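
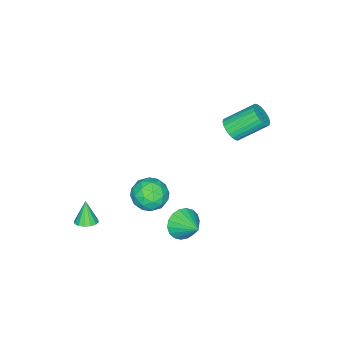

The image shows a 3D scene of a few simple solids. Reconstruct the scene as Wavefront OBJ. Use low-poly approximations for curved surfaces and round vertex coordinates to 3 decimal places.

v 3.485 -3.235 -2.936
v 3.814 -2.71 -2.709
v 3.075 -3.545 -1.624
v 3.501 -2.594 -2.78
v 3.183 -2.65 -2.893
v 2.946 -2.863 -3.017
v 2.854 -3.176 -3.12
v 2.931 -3.504 -3.173
v 3.157 -3.761 -3.163
v 3.47 -3.876 -3.092
v 3.788 -3.82 -2.98
v 4.025 -3.607 -2.855
v 4.117 -3.295 -2.753
v 4.04 -2.966 -2.699
v 2.118 0.614 1.221
v 2.649 0.995 0.357
v 1.931 -0.935 0.423
v 2.462 -0.554 -0.441
v 2.99 -0.719 0.49
v 3.106 0.238 0.983
v 1.474 -0.178 -0.203
v 1.59 0.779 0.29
v 2.251 0.505 -0.523
v 3.188 0.172 -0.094
v 1.392 -0.112 0.874
v 2.329 -0.445 1.303
v 2.4 0.94 0.859
v 2.18 -0.88 -0.079
v 2.491 -0.977 0.468
v 2.803 -0.753 -0.04
v 2.668 0.496 1.227
v 2.98 0.72 0.72
v 3.181 -0.288 0.797
v 1.6 -0.66 0.06
v 1.912 -0.436 -0.447
v 1.777 0.813 0.82
v 2.089 1.037 0.312
v 1.399 0.348 -0.017
v 2.478 0.877 -0.166
v 2.368 -0.034 -0.635
v 1.788 0.187 -0.495
v 1.855 0.75 -0.205
v 3.029 0.68 0.086
v 2.919 -0.23 -0.383
v 3.229 -0.327 0.164
v 3.297 0.236 0.454
v 2.795 0.393 -0.431
v 1.661 0.29 1.163
v 1.551 -0.62 0.694
v 1.283 -0.176 0.326
v 1.351 0.387 0.616
v 2.212 0.094 1.415
v 2.102 -0.817 0.946
v 2.725 -0.69 0.985
v 2.792 -0.127 1.275
v 1.785 -0.333 1.211
v -3.082 1.637 2.346
v -2.475 1.669 2.818
v -3.45 2.935 3.986
v -4.058 2.903 3.514
v -2.413 1.893 2.627
v -3.388 3.159 3.796
v -2.453 2.078 2.394
v -3.428 3.344 3.562
v -2.588 2.195 2.153
v -3.564 3.462 3.322
v -2.799 2.228 1.941
v -3.775 3.494 3.11
v -3.053 2.171 1.791
v -4.029 3.437 2.96
v -3.312 2.032 1.726
v -4.287 3.298 2.895
v -3.535 1.833 1.755
v -4.511 3.099 2.923
v -3.69 1.605 1.874
v -4.665 2.871 3.042
v -3.752 1.381 2.064
v -4.727 2.647 3.233
v -3.712 1.196 2.298
v -4.687 2.462 3.466
v -3.576 1.078 2.538
v -4.552 2.345 3.707
v -3.365 1.046 2.75
v -4.341 2.312 3.919
v -3.111 1.103 2.9
v -4.087 2.369 4.069
v -2.853 1.242 2.965
v -3.828 2.508 4.134
v -2.629 1.441 2.937
v -3.605 2.707 4.105
v 3.04 2.589 -0.014
v 3.621 2.053 0.532
v 3.54 3.811 0.654
v 3.864 2.14 0.192
v 3.944 2.316 -0.19
v 3.845 2.545 -0.536
v 3.586 2.784 -0.779
v 3.22 2.983 -0.871
v 2.818 3.105 -0.792
v 2.46 3.124 -0.56
v 2.217 3.037 -0.219
v 2.137 2.862 0.162
v 2.236 2.632 0.508
v 2.494 2.394 0.751
v 2.861 2.194 0.843
v 3.263 2.073 0.764
f 2 1 4
f 2 4 3
f 4 1 5
f 4 5 3
f 5 1 6
f 5 6 3
f 6 1 7
f 6 7 3
f 7 1 8
f 7 8 3
f 8 1 9
f 8 9 3
f 9 1 10
f 9 10 3
f 10 1 11
f 10 11 3
f 11 1 12
f 11 12 3
f 12 1 13
f 12 13 3
f 13 1 14
f 13 14 3
f 14 1 2
f 14 2 3
f 15 52 31
f 52 26 55
f 31 55 20
f 52 55 31
f 15 31 27
f 31 20 32
f 27 32 16
f 31 32 27
f 15 27 36
f 27 16 37
f 36 37 22
f 27 37 36
f 15 36 48
f 36 22 51
f 48 51 25
f 36 51 48
f 15 48 52
f 48 25 56
f 52 56 26
f 48 56 52
f 16 32 43
f 32 20 46
f 43 46 24
f 32 46 43
f 20 55 33
f 55 26 54
f 33 54 19
f 55 54 33
f 26 56 53
f 56 25 49
f 53 49 17
f 56 49 53
f 25 51 50
f 51 22 38
f 50 38 21
f 51 38 50
f 22 37 42
f 37 16 39
f 42 39 23
f 37 39 42
f 18 44 30
f 44 24 45
f 30 45 19
f 44 45 30
f 18 30 28
f 30 19 29
f 28 29 17
f 30 29 28
f 18 28 35
f 28 17 34
f 35 34 21
f 28 34 35
f 18 35 40
f 35 21 41
f 40 41 23
f 35 41 40
f 18 40 44
f 40 23 47
f 44 47 24
f 40 47 44
f 19 45 33
f 45 24 46
f 33 46 20
f 45 46 33
f 17 29 53
f 29 19 54
f 53 54 26
f 29 54 53
f 21 34 50
f 34 17 49
f 50 49 25
f 34 49 50
f 23 41 42
f 41 21 38
f 42 38 22
f 41 38 42
f 24 47 43
f 47 23 39
f 43 39 16
f 47 39 43
f 58 57 61
f 58 61 59
f 59 61 62
f 59 62 60
f 61 57 63
f 61 63 62
f 62 63 64
f 62 64 60
f 63 57 65
f 63 65 64
f 64 65 66
f 64 66 60
f 65 57 67
f 65 67 66
f 66 67 68
f 66 68 60
f 67 57 69
f 67 69 68
f 68 69 70
f 68 70 60
f 69 57 71
f 69 71 70
f 70 71 72
f 70 72 60
f 71 57 73
f 71 73 72
f 72 73 74
f 72 74 60
f 73 57 75
f 73 75 74
f 74 75 76
f 74 76 60
f 75 57 77
f 75 77 76
f 76 77 78
f 76 78 60
f 77 57 79
f 77 79 78
f 78 79 80
f 78 80 60
f 79 57 81
f 79 81 80
f 80 81 82
f 80 82 60
f 81 57 83
f 81 83 82
f 82 83 84
f 82 84 60
f 83 57 85
f 83 85 84
f 84 85 86
f 84 86 60
f 85 57 87
f 85 87 86
f 86 87 88
f 86 88 60
f 87 57 89
f 87 89 88
f 88 89 90
f 88 90 60
f 89 57 58
f 89 58 90
f 90 58 59
f 90 59 60
f 92 91 94
f 92 94 93
f 94 91 95
f 94 95 93
f 95 91 96
f 95 96 93
f 96 91 97
f 96 97 93
f 97 91 98
f 97 98 93
f 98 91 99
f 98 99 93
f 99 91 100
f 99 100 93
f 100 91 101
f 100 101 93
f 101 91 102
f 101 102 93
f 102 91 103
f 102 103 93
f 103 91 104
f 103 104 93
f 104 91 105
f 104 105 93
f 105 91 106
f 105 106 93
f 106 91 92
f 106 92 93



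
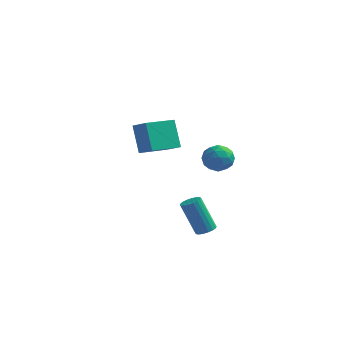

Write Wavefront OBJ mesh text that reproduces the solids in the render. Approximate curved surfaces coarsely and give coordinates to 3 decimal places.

v -3.291 1.94 -2.113
v -3.897 2.687 -0.603
v -4.156 2.36 -2.667
v -4.762 3.107 -1.158
v -2.298 3.493 -2.482
v -2.904 4.24 -0.973
v -3.163 3.913 -3.037
v -3.769 4.66 -1.527
v 1.214 -3.091 -4.109
v 1.538 -2.676 -3.988
v 0.711 -2.534 -2.251
v 0.386 -2.949 -2.371
v 1.348 -2.568 -4.088
v 0.52 -2.426 -2.35
v 1.131 -2.564 -4.191
v 0.304 -2.422 -2.454
v 0.93 -2.664 -4.279
v 0.103 -2.522 -2.541
v 0.786 -2.848 -4.332
v -0.041 -2.706 -2.594
v 0.726 -3.081 -4.342
v -0.101 -2.939 -2.604
v 0.763 -3.315 -4.305
v -0.064 -3.173 -2.567
v 0.889 -3.506 -4.229
v 0.062 -3.364 -2.492
v 1.08 -3.614 -4.13
v 0.252 -3.472 -2.392
v 1.296 -3.618 -4.026
v 0.469 -3.476 -2.289
v 1.497 -3.518 -3.939
v 0.67 -3.376 -2.201
v 1.641 -3.334 -3.886
v 0.814 -3.192 -2.148
v 1.701 -3.101 -3.876
v 0.874 -2.959 -2.138
v 1.664 -2.867 -3.913
v 0.837 -2.725 -2.175
v 0.164 0.39 -1.249
v 0.537 0.693 -0.545
v 1.063 -0.653 -1.275
v 1.436 -0.35 -0.571
v 0.651 -0.68 -0.53
v 0.096 -0.035 -0.514
v 1.504 0.075 -1.306
v 0.949 0.72 -1.29
v 1.365 0.498 -0.581
v 0.838 0.032 -0.101
v 0.762 0.008 -1.719
v 0.235 -0.458 -1.239
v 0.271 0.634 -0.894
v 1.329 -0.594 -0.926
v 0.868 -0.787 -0.901
v 1.086 -0.609 -0.488
v 0.012 0.206 -0.876
v 0.231 0.384 -0.463
v 0.299 -0.423 -0.454
v 1.369 -0.344 -1.357
v 1.588 -0.166 -0.944
v 0.514 0.649 -1.332
v 0.732 0.827 -0.919
v 1.301 0.463 -1.366
v 0.977 0.697 -0.502
v 1.506 0.083 -0.517
v 1.546 0.333 -0.949
v 1.219 0.712 -0.94
v 0.667 0.423 -0.22
v 1.196 -0.191 -0.235
v 0.735 -0.384 -0.211
v 0.408 -0.005 -0.202
v 1.154 0.308 -0.241
v 0.404 0.231 -1.585
v 0.933 -0.383 -1.6
v 1.192 0.045 -1.618
v 0.865 0.424 -1.609
v 0.094 -0.043 -1.303
v 0.623 -0.657 -1.318
v 0.381 -0.672 -0.88
v 0.054 -0.293 -0.871
v 0.446 -0.268 -1.579
f 2 4 1
f 5 2 1
f 1 4 3
f 3 5 1
f 2 8 4
f 6 2 5
f 6 8 2
f 4 8 3
f 7 5 3
f 3 8 7
f 7 6 5
f 8 6 7
f 10 9 13
f 10 13 11
f 11 13 14
f 11 14 12
f 13 9 15
f 13 15 14
f 14 15 16
f 14 16 12
f 15 9 17
f 15 17 16
f 16 17 18
f 16 18 12
f 17 9 19
f 17 19 18
f 18 19 20
f 18 20 12
f 19 9 21
f 19 21 20
f 20 21 22
f 20 22 12
f 21 9 23
f 21 23 22
f 22 23 24
f 22 24 12
f 23 9 25
f 23 25 24
f 24 25 26
f 24 26 12
f 25 9 27
f 25 27 26
f 26 27 28
f 26 28 12
f 27 9 29
f 27 29 28
f 28 29 30
f 28 30 12
f 29 9 31
f 29 31 30
f 30 31 32
f 30 32 12
f 31 9 33
f 31 33 32
f 32 33 34
f 32 34 12
f 33 9 35
f 33 35 34
f 34 35 36
f 34 36 12
f 35 9 37
f 35 37 36
f 36 37 38
f 36 38 12
f 37 9 10
f 37 10 38
f 38 10 11
f 38 11 12
f 39 76 55
f 76 50 79
f 55 79 44
f 76 79 55
f 39 55 51
f 55 44 56
f 51 56 40
f 55 56 51
f 39 51 60
f 51 40 61
f 60 61 46
f 51 61 60
f 39 60 72
f 60 46 75
f 72 75 49
f 60 75 72
f 39 72 76
f 72 49 80
f 76 80 50
f 72 80 76
f 40 56 67
f 56 44 70
f 67 70 48
f 56 70 67
f 44 79 57
f 79 50 78
f 57 78 43
f 79 78 57
f 50 80 77
f 80 49 73
f 77 73 41
f 80 73 77
f 49 75 74
f 75 46 62
f 74 62 45
f 75 62 74
f 46 61 66
f 61 40 63
f 66 63 47
f 61 63 66
f 42 68 54
f 68 48 69
f 54 69 43
f 68 69 54
f 42 54 52
f 54 43 53
f 52 53 41
f 54 53 52
f 42 52 59
f 52 41 58
f 59 58 45
f 52 58 59
f 42 59 64
f 59 45 65
f 64 65 47
f 59 65 64
f 42 64 68
f 64 47 71
f 68 71 48
f 64 71 68
f 43 69 57
f 69 48 70
f 57 70 44
f 69 70 57
f 41 53 77
f 53 43 78
f 77 78 50
f 53 78 77
f 45 58 74
f 58 41 73
f 74 73 49
f 58 73 74
f 47 65 66
f 65 45 62
f 66 62 46
f 65 62 66
f 48 71 67
f 71 47 63
f 67 63 40
f 71 63 67



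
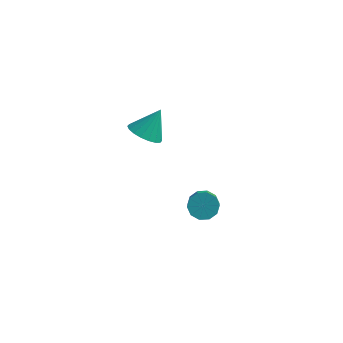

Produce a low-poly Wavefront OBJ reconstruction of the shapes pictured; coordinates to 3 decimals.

v -1.36 0.039 3.14
v -0.611 -0.527 3.187
v -0.82 0.861 4.44
v -0.479 -0.218 2.936
v -0.523 0.141 2.727
v -0.732 0.48 2.599
v -1.065 0.732 2.578
v -1.457 0.846 2.669
v -1.83 0.8 2.853
v -2.11 0.604 3.094
v -2.241 0.295 3.345
v -2.198 -0.064 3.554
v -1.989 -0.403 3.682
v -1.655 -0.655 3.702
v -1.263 -0.769 3.612
v -0.89 -0.723 3.428
v 1.203 1.4 -3.171
v 1.949 1.684 -3.127
v 2.324 0.525 -1.985
v 1.577 0.24 -2.029
v 1.674 1.924 -2.794
v 2.049 0.765 -1.651
v 1.219 1.964 -2.604
v 1.594 0.805 -1.462
v 0.758 1.788 -2.631
v 1.132 0.629 -1.489
v 0.467 1.464 -2.865
v 0.841 0.305 -1.722
v 0.456 1.115 -3.215
v 0.831 -0.044 -2.073
v 0.731 0.875 -3.549
v 1.106 -0.284 -2.406
v 1.186 0.835 -3.738
v 1.561 -0.324 -2.596
v 1.648 1.011 -3.711
v 2.022 -0.148 -2.569
v 1.939 1.335 -3.478
v 2.313 0.176 -2.335
f 2 1 4
f 2 4 3
f 4 1 5
f 4 5 3
f 5 1 6
f 5 6 3
f 6 1 7
f 6 7 3
f 7 1 8
f 7 8 3
f 8 1 9
f 8 9 3
f 9 1 10
f 9 10 3
f 10 1 11
f 10 11 3
f 11 1 12
f 11 12 3
f 12 1 13
f 12 13 3
f 13 1 14
f 13 14 3
f 14 1 15
f 14 15 3
f 15 1 16
f 15 16 3
f 16 1 2
f 16 2 3
f 18 17 21
f 18 21 19
f 19 21 22
f 19 22 20
f 21 17 23
f 21 23 22
f 22 23 24
f 22 24 20
f 23 17 25
f 23 25 24
f 24 25 26
f 24 26 20
f 25 17 27
f 25 27 26
f 26 27 28
f 26 28 20
f 27 17 29
f 27 29 28
f 28 29 30
f 28 30 20
f 29 17 31
f 29 31 30
f 30 31 32
f 30 32 20
f 31 17 33
f 31 33 32
f 32 33 34
f 32 34 20
f 33 17 35
f 33 35 34
f 34 35 36
f 34 36 20
f 35 17 37
f 35 37 36
f 36 37 38
f 36 38 20
f 37 17 18
f 37 18 38
f 38 18 19
f 38 19 20



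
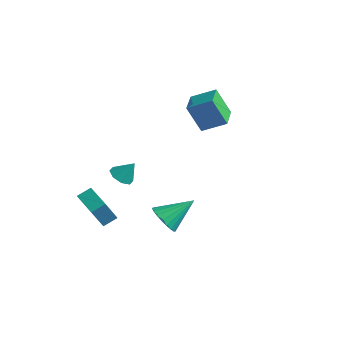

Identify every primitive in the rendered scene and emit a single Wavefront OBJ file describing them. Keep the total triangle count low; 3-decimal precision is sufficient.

v 2.979 -3.497 0.063
v 3.854 -3.823 -0.042
v 3.661 -2.023 1.177
v 3.822 -3.579 -0.345
v 3.644 -3.32 -0.578
v 3.351 -3.092 -0.7
v 2.994 -2.934 -0.69
v 2.634 -2.873 -0.55
v 2.333 -2.92 -0.305
v 2.145 -3.067 0.005
v 2.1 -3.288 0.324
v 2.208 -3.545 0.598
v 2.449 -3.794 0.78
v 2.781 -3.991 0.837
v 3.148 -4.103 0.761
v 3.485 -4.11 0.564
v 3.735 -4.011 0.28
v -2.935 -3.462 -2.307
v -2.897 -4.288 -0.787
v -2.687 -2.699 -1.898
v -2.649 -3.526 -0.379
v -1.311 -3.854 -2.561
v -1.273 -4.681 -1.042
v -1.063 -3.092 -2.153
v -1.025 -3.918 -0.633
v 0.305 -3.958 2.269
v 0.853 -4.438 2.227
v 0.795 -3.482 3.231
v 0.957 -3.969 1.942
v 0.679 -3.493 1.848
v 0.182 -3.29 2.002
v -0.244 -3.478 2.311
v -0.348 -3.947 2.596
v -0.07 -4.422 2.689
v 0.428 -4.626 2.536
v -0.03 2.001 2.873
v -0.719 1.555 4.52
v -0.999 3.234 2.801
v -1.688 2.788 4.448
v 1.028 2.872 3.552
v 0.339 2.426 5.199
v 0.059 4.105 3.48
v -0.63 3.659 5.127
f 2 1 4
f 2 4 3
f 4 1 5
f 4 5 3
f 5 1 6
f 5 6 3
f 6 1 7
f 6 7 3
f 7 1 8
f 7 8 3
f 8 1 9
f 8 9 3
f 9 1 10
f 9 10 3
f 10 1 11
f 10 11 3
f 11 1 12
f 11 12 3
f 12 1 13
f 12 13 3
f 13 1 14
f 13 14 3
f 14 1 15
f 14 15 3
f 15 1 16
f 15 16 3
f 16 1 17
f 16 17 3
f 17 1 2
f 17 2 3
f 19 21 18
f 22 19 18
f 18 21 20
f 20 22 18
f 19 25 21
f 23 19 22
f 23 25 19
f 21 25 20
f 24 22 20
f 20 25 24
f 24 23 22
f 25 23 24
f 27 26 29
f 27 29 28
f 29 26 30
f 29 30 28
f 30 26 31
f 30 31 28
f 31 26 32
f 31 32 28
f 32 26 33
f 32 33 28
f 33 26 34
f 33 34 28
f 34 26 35
f 34 35 28
f 35 26 27
f 35 27 28
f 37 39 36
f 40 37 36
f 36 39 38
f 38 40 36
f 37 43 39
f 41 37 40
f 41 43 37
f 39 43 38
f 42 40 38
f 38 43 42
f 42 41 40
f 43 41 42



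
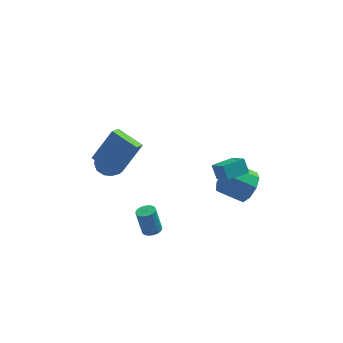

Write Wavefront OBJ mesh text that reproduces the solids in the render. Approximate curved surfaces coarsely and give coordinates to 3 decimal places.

v -3.846 -2.099 0.453
v -2.615 -1.514 2.167
v -5.054 -0.939 0.924
v -3.823 -0.353 2.638
v -3.437 -1.467 -0.058
v -2.206 -0.881 1.656
v -4.645 -0.306 0.413
v -3.414 0.279 2.127
v -2.081 -3.677 -3.424
v -1.517 -3.722 -3.296
v -1.815 -3.327 -1.848
v -2.379 -3.283 -1.976
v -1.54 -3.475 -3.368
v -1.838 -3.081 -1.92
v -1.67 -3.268 -3.451
v -1.969 -2.874 -2.003
v -1.882 -3.143 -3.529
v -2.18 -2.748 -2.081
v -2.133 -3.123 -3.586
v -2.431 -2.728 -2.138
v -2.374 -3.213 -3.611
v -2.672 -2.818 -2.163
v -2.556 -3.395 -3.599
v -2.854 -3 -2.151
v -2.645 -3.633 -3.552
v -2.943 -3.238 -2.104
v -2.622 -3.879 -3.48
v -2.92 -3.485 -2.032
v -2.491 -4.086 -3.397
v -2.79 -3.692 -1.949
v -2.28 -4.212 -3.319
v -2.578 -3.817 -1.871
v -2.029 -4.232 -3.262
v -2.327 -3.837 -1.814
v -1.788 -4.142 -3.237
v -2.086 -3.747 -1.789
v -1.606 -3.96 -3.249
v -1.904 -3.565 -1.801
v 1.605 -3.039 0.212
v 2.081 -3.986 1.112
v 1.405 -2.475 0.911
v 1.881 -3.422 1.811
v 2.839 -2.498 0.129
v 3.315 -3.445 1.029
v 2.639 -1.934 0.828
v 3.115 -2.881 1.728
v 3.734 -1.395 -2.808
v 4.306 -0.765 -2.159
v 3.037 -0.455 -1.343
v 2.466 -1.085 -1.992
v 4.041 -0.374 -2.718
v 2.773 -0.064 -1.902
v 3.633 -0.461 -3.32
v 2.365 -0.151 -2.503
v 3.273 -0.984 -3.682
v 2.004 -0.675 -2.866
v 3.128 -1.7 -3.635
v 1.859 -1.391 -2.819
v 3.267 -2.273 -3.201
v 1.998 -1.964 -2.385
v 3.625 -2.435 -2.584
v 2.356 -2.126 -1.768
v 4.034 -2.111 -2.071
v 2.765 -1.801 -1.255
v 4.303 -1.451 -1.903
v 3.034 -1.141 -1.087
v -3.669 2.102 -2.063
v -3.171 1.443 -2.605
v -4.509 0.917 -1.395
v -4.011 0.258 -1.937
v -3.552 0.751 -1.215
v -3.032 1.484 -1.627
v -4.648 0.876 -2.373
v -4.128 1.609 -2.785
v -3.775 0.685 -2.797
v -3.098 0.609 -2.081
v -4.582 1.751 -1.919
v -3.905 1.675 -1.203
v -3.346 1.877 -2.392
v -4.334 0.483 -1.608
v -4.064 0.773 -1.183
v -3.771 0.386 -1.502
v -3.265 1.901 -1.818
v -2.972 1.514 -2.137
v -3.196 1.107 -1.319
v -4.708 0.846 -1.863
v -4.415 0.459 -2.182
v -3.909 1.974 -2.498
v -3.616 1.587 -2.817
v -4.484 1.253 -2.681
v -3.409 1.044 -2.824
v -3.902 0.347 -2.432
v -4.277 0.71 -2.687
v -3.971 1.141 -2.93
v -3.01 0.999 -2.403
v -3.504 0.302 -2.011
v -3.234 0.592 -1.586
v -2.929 1.023 -1.829
v -3.366 0.553 -2.516
v -4.176 2.058 -1.989
v -4.67 1.361 -1.597
v -4.751 1.337 -2.171
v -4.446 1.768 -2.414
v -3.778 2.013 -1.568
v -4.271 1.316 -1.176
v -3.709 1.219 -1.07
v -3.403 1.65 -1.313
v -4.314 1.807 -1.484
f 2 4 1
f 5 2 1
f 1 4 3
f 3 5 1
f 2 8 4
f 6 2 5
f 6 8 2
f 4 8 3
f 7 5 3
f 3 8 7
f 7 6 5
f 8 6 7
f 10 9 13
f 10 13 11
f 11 13 14
f 11 14 12
f 13 9 15
f 13 15 14
f 14 15 16
f 14 16 12
f 15 9 17
f 15 17 16
f 16 17 18
f 16 18 12
f 17 9 19
f 17 19 18
f 18 19 20
f 18 20 12
f 19 9 21
f 19 21 20
f 20 21 22
f 20 22 12
f 21 9 23
f 21 23 22
f 22 23 24
f 22 24 12
f 23 9 25
f 23 25 24
f 24 25 26
f 24 26 12
f 25 9 27
f 25 27 26
f 26 27 28
f 26 28 12
f 27 9 29
f 27 29 28
f 28 29 30
f 28 30 12
f 29 9 31
f 29 31 30
f 30 31 32
f 30 32 12
f 31 9 33
f 31 33 32
f 32 33 34
f 32 34 12
f 33 9 35
f 33 35 34
f 34 35 36
f 34 36 12
f 35 9 37
f 35 37 36
f 36 37 38
f 36 38 12
f 37 9 10
f 37 10 38
f 38 10 11
f 38 11 12
f 40 42 39
f 43 40 39
f 39 42 41
f 41 43 39
f 40 46 42
f 44 40 43
f 44 46 40
f 42 46 41
f 45 43 41
f 41 46 45
f 45 44 43
f 46 44 45
f 48 47 51
f 48 51 49
f 49 51 52
f 49 52 50
f 51 47 53
f 51 53 52
f 52 53 54
f 52 54 50
f 53 47 55
f 53 55 54
f 54 55 56
f 54 56 50
f 55 47 57
f 55 57 56
f 56 57 58
f 56 58 50
f 57 47 59
f 57 59 58
f 58 59 60
f 58 60 50
f 59 47 61
f 59 61 60
f 60 61 62
f 60 62 50
f 61 47 63
f 61 63 62
f 62 63 64
f 62 64 50
f 63 47 65
f 63 65 64
f 64 65 66
f 64 66 50
f 65 47 48
f 65 48 66
f 66 48 49
f 66 49 50
f 67 104 83
f 104 78 107
f 83 107 72
f 104 107 83
f 67 83 79
f 83 72 84
f 79 84 68
f 83 84 79
f 67 79 88
f 79 68 89
f 88 89 74
f 79 89 88
f 67 88 100
f 88 74 103
f 100 103 77
f 88 103 100
f 67 100 104
f 100 77 108
f 104 108 78
f 100 108 104
f 68 84 95
f 84 72 98
f 95 98 76
f 84 98 95
f 72 107 85
f 107 78 106
f 85 106 71
f 107 106 85
f 78 108 105
f 108 77 101
f 105 101 69
f 108 101 105
f 77 103 102
f 103 74 90
f 102 90 73
f 103 90 102
f 74 89 94
f 89 68 91
f 94 91 75
f 89 91 94
f 70 96 82
f 96 76 97
f 82 97 71
f 96 97 82
f 70 82 80
f 82 71 81
f 80 81 69
f 82 81 80
f 70 80 87
f 80 69 86
f 87 86 73
f 80 86 87
f 70 87 92
f 87 73 93
f 92 93 75
f 87 93 92
f 70 92 96
f 92 75 99
f 96 99 76
f 92 99 96
f 71 97 85
f 97 76 98
f 85 98 72
f 97 98 85
f 69 81 105
f 81 71 106
f 105 106 78
f 81 106 105
f 73 86 102
f 86 69 101
f 102 101 77
f 86 101 102
f 75 93 94
f 93 73 90
f 94 90 74
f 93 90 94
f 76 99 95
f 99 75 91
f 95 91 68
f 99 91 95



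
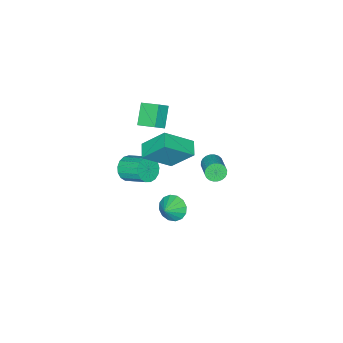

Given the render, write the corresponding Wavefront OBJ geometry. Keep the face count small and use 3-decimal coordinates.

v 0.695 0.228 -2.472
v 1.014 0.736 -3.116
v 1.585 0.412 -1.888
v 0.779 1.02 -2.848
v 0.522 1.091 -2.479
v 0.311 0.931 -2.108
v 0.203 0.583 -1.835
v 0.227 0.14 -1.732
v 0.377 -0.28 -1.828
v 0.612 -0.563 -2.097
v 0.869 -0.634 -2.466
v 1.08 -0.474 -2.837
v 1.188 -0.126 -3.11
v 1.163 0.317 -3.212
v 0.535 -2.3 1.753
v -0.014 -1.058 3.302
v -0.881 -1.374 0.509
v -1.43 -0.132 2.059
v 1.23 -1.628 1.461
v 0.681 -0.386 3.011
v -0.186 -0.702 0.218
v -0.735 0.54 1.767
v -0.739 -4.683 -3.486
v -0.45 -4.245 -4.179
v -0.612 -2.759 -3.308
v -0.901 -3.197 -2.614
v -0.863 -4.257 -4.234
v -1.024 -2.771 -3.363
v -1.247 -4.367 -4.118
v -1.409 -2.882 -3.246
v -1.515 -4.55 -3.856
v -1.677 -3.064 -2.985
v -1.605 -4.763 -3.51
v -1.767 -3.277 -2.638
v -1.497 -4.957 -3.158
v -1.658 -3.472 -2.287
v -1.215 -5.089 -2.881
v -1.377 -3.603 -2.01
v -0.824 -5.128 -2.743
v -0.986 -3.642 -1.871
v -0.414 -5.065 -2.775
v -0.575 -3.579 -1.903
v -0.078 -4.914 -2.969
v -0.24 -3.428 -2.098
v 0.106 -4.71 -3.282
v -0.055 -3.225 -2.411
v 0.097 -4.5 -3.642
v -0.065 -3.015 -2.77
v -0.104 -4.332 -3.966
v -0.265 -2.847 -3.094
v 0.383 2.842 3.637
v 0.648 2.418 3.986
v 1.482 3.454 4.612
v 1.217 3.878 4.263
v 0.791 2.417 3.796
v 1.625 3.454 4.422
v 0.872 2.482 3.581
v 1.706 3.518 4.207
v 0.879 2.601 3.376
v 1.713 3.637 4.001
v 0.81 2.757 3.209
v 1.644 3.793 3.835
v 0.676 2.926 3.108
v 1.51 3.962 3.734
v 0.497 3.082 3.088
v 1.331 4.118 3.714
v 0.301 3.201 3.151
v 1.135 4.238 3.777
v 0.118 3.266 3.288
v 0.952 4.302 3.914
v -0.025 3.266 3.478
v 0.809 4.303 4.104
v -0.106 3.202 3.693
v 0.728 4.238 4.319
v -0.113 3.083 3.899
v 0.721 4.119 4.524
v -0.044 2.927 4.065
v 0.79 3.963 4.691
v 0.09 2.758 4.166
v 0.924 3.794 4.792
v 0.269 2.602 4.186
v 1.103 3.638 4.812
v 0.465 2.482 4.123
v 1.299 3.519 4.749
v -1.083 -3.433 1.355
v -2.021 -4.024 2.365
v -1.304 -2.248 1.842
v -2.243 -2.839 2.852
v -0.397 -3.541 1.928
v -1.336 -4.132 2.938
v -0.619 -2.356 2.415
v -1.557 -2.947 3.425
f 2 1 4
f 2 4 3
f 4 1 5
f 4 5 3
f 5 1 6
f 5 6 3
f 6 1 7
f 6 7 3
f 7 1 8
f 7 8 3
f 8 1 9
f 8 9 3
f 9 1 10
f 9 10 3
f 10 1 11
f 10 11 3
f 11 1 12
f 11 12 3
f 12 1 13
f 12 13 3
f 13 1 14
f 13 14 3
f 14 1 2
f 14 2 3
f 16 18 15
f 19 16 15
f 15 18 17
f 17 19 15
f 16 22 18
f 20 16 19
f 20 22 16
f 18 22 17
f 21 19 17
f 17 22 21
f 21 20 19
f 22 20 21
f 24 23 27
f 24 27 25
f 25 27 28
f 25 28 26
f 27 23 29
f 27 29 28
f 28 29 30
f 28 30 26
f 29 23 31
f 29 31 30
f 30 31 32
f 30 32 26
f 31 23 33
f 31 33 32
f 32 33 34
f 32 34 26
f 33 23 35
f 33 35 34
f 34 35 36
f 34 36 26
f 35 23 37
f 35 37 36
f 36 37 38
f 36 38 26
f 37 23 39
f 37 39 38
f 38 39 40
f 38 40 26
f 39 23 41
f 39 41 40
f 40 41 42
f 40 42 26
f 41 23 43
f 41 43 42
f 42 43 44
f 42 44 26
f 43 23 45
f 43 45 44
f 44 45 46
f 44 46 26
f 45 23 47
f 45 47 46
f 46 47 48
f 46 48 26
f 47 23 49
f 47 49 48
f 48 49 50
f 48 50 26
f 49 23 24
f 49 24 50
f 50 24 25
f 50 25 26
f 52 51 55
f 52 55 53
f 53 55 56
f 53 56 54
f 55 51 57
f 55 57 56
f 56 57 58
f 56 58 54
f 57 51 59
f 57 59 58
f 58 59 60
f 58 60 54
f 59 51 61
f 59 61 60
f 60 61 62
f 60 62 54
f 61 51 63
f 61 63 62
f 62 63 64
f 62 64 54
f 63 51 65
f 63 65 64
f 64 65 66
f 64 66 54
f 65 51 67
f 65 67 66
f 66 67 68
f 66 68 54
f 67 51 69
f 67 69 68
f 68 69 70
f 68 70 54
f 69 51 71
f 69 71 70
f 70 71 72
f 70 72 54
f 71 51 73
f 71 73 72
f 72 73 74
f 72 74 54
f 73 51 75
f 73 75 74
f 74 75 76
f 74 76 54
f 75 51 77
f 75 77 76
f 76 77 78
f 76 78 54
f 77 51 79
f 77 79 78
f 78 79 80
f 78 80 54
f 79 51 81
f 79 81 80
f 80 81 82
f 80 82 54
f 81 51 83
f 81 83 82
f 82 83 84
f 82 84 54
f 83 51 52
f 83 52 84
f 84 52 53
f 84 53 54
f 86 88 85
f 89 86 85
f 85 88 87
f 87 89 85
f 86 92 88
f 90 86 89
f 90 92 86
f 88 92 87
f 91 89 87
f 87 92 91
f 91 90 89
f 92 90 91



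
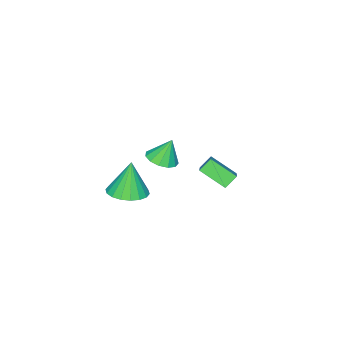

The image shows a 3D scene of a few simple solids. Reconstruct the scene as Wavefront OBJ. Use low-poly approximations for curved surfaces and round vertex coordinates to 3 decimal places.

v 1.682 2.544 1.132
v 2.423 2.921 1.246
v 1.318 2.876 2.388
v 2.131 3.251 1.074
v 1.696 3.357 0.92
v 1.256 3.204 0.834
v 0.952 2.841 0.841
v 0.879 2.385 0.941
v 1.062 1.978 1.102
v 1.441 1.751 1.272
v 1.896 1.776 1.397
v 2.284 2.044 1.438
v 2.481 2.471 1.382
v -3.896 1.381 -2.631
v -2.644 2.267 -1.67
v -4.198 2.751 -3.5
v -2.946 3.637 -2.538
v -3.274 1.143 -3.222
v -2.022 2.029 -2.26
v -3.576 2.513 -4.09
v -2.324 3.399 -3.129
v 2.878 1.411 -1.061
v 3.434 0.525 -0.97
v 2.502 1.369 0.821
v 3.755 0.857 -0.899
v 3.902 1.299 -0.86
v 3.846 1.763 -0.86
v 3.599 2.157 -0.901
v 3.208 2.404 -0.973
v 2.752 2.453 -1.063
v 2.321 2.297 -1.152
v 2 1.965 -1.224
v 1.853 1.523 -1.263
v 1.909 1.059 -1.262
v 2.157 0.665 -1.222
v 2.547 0.418 -1.149
v 3.003 0.368 -1.059
f 2 1 4
f 2 4 3
f 4 1 5
f 4 5 3
f 5 1 6
f 5 6 3
f 6 1 7
f 6 7 3
f 7 1 8
f 7 8 3
f 8 1 9
f 8 9 3
f 9 1 10
f 9 10 3
f 10 1 11
f 10 11 3
f 11 1 12
f 11 12 3
f 12 1 13
f 12 13 3
f 13 1 2
f 13 2 3
f 15 17 14
f 18 15 14
f 14 17 16
f 16 18 14
f 15 21 17
f 19 15 18
f 19 21 15
f 17 21 16
f 20 18 16
f 16 21 20
f 20 19 18
f 21 19 20
f 23 22 25
f 23 25 24
f 25 22 26
f 25 26 24
f 26 22 27
f 26 27 24
f 27 22 28
f 27 28 24
f 28 22 29
f 28 29 24
f 29 22 30
f 29 30 24
f 30 22 31
f 30 31 24
f 31 22 32
f 31 32 24
f 32 22 33
f 32 33 24
f 33 22 34
f 33 34 24
f 34 22 35
f 34 35 24
f 35 22 36
f 35 36 24
f 36 22 37
f 36 37 24
f 37 22 23
f 37 23 24



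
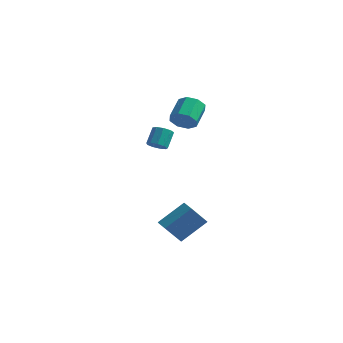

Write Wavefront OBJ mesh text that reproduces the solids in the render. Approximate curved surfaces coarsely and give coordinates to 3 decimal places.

v 0.749 -3.494 -5.002
v 0.289 -4.497 -3.657
v 1.679 -2.124 -3.662
v 1.22 -3.127 -2.317
v 1.6 -3.993 -5.083
v 1.141 -4.996 -3.738
v 2.531 -2.623 -3.743
v 2.071 -3.626 -2.398
v -2.07 -1.147 0.963
v -1.426 -1.285 1.134
v -1.527 -0.472 2.169
v -2.17 -0.333 1.997
v -1.439 -0.921 0.846
v -1.54 -0.107 1.88
v -1.747 -0.662 0.612
v -1.848 0.152 1.647
v -2.206 -0.63 0.543
v -2.306 0.184 1.577
v -2.601 -0.84 0.67
v -2.702 -0.026 1.704
v -2.747 -1.194 0.934
v -2.848 -0.38 1.968
v -2.577 -1.526 1.211
v -2.678 -0.712 2.246
v -2.169 -1.68 1.373
v -2.27 -0.866 2.407
v -1.715 -1.585 1.342
v -1.815 -0.772 2.377
v -0.444 -0.739 3.242
v 0.217 -0.308 2.789
v -0.095 1.091 3.666
v -0.756 0.659 4.118
v -0.403 -0.25 2.476
v -0.714 1.149 3.352
v -1.046 -0.478 2.611
v -1.358 0.92 3.488
v -1.337 -0.86 3.116
v -1.649 0.539 3.993
v -1.105 -1.171 3.694
v -1.417 0.228 4.571
v -0.486 -1.229 4.008
v -0.797 0.17 4.884
v 0.158 -1 3.872
v -0.154 0.398 4.749
v 0.449 -0.619 3.367
v 0.137 0.78 4.244
f 2 4 1
f 5 2 1
f 1 4 3
f 3 5 1
f 2 8 4
f 6 2 5
f 6 8 2
f 4 8 3
f 7 5 3
f 3 8 7
f 7 6 5
f 8 6 7
f 10 9 13
f 10 13 11
f 11 13 14
f 11 14 12
f 13 9 15
f 13 15 14
f 14 15 16
f 14 16 12
f 15 9 17
f 15 17 16
f 16 17 18
f 16 18 12
f 17 9 19
f 17 19 18
f 18 19 20
f 18 20 12
f 19 9 21
f 19 21 20
f 20 21 22
f 20 22 12
f 21 9 23
f 21 23 22
f 22 23 24
f 22 24 12
f 23 9 25
f 23 25 24
f 24 25 26
f 24 26 12
f 25 9 27
f 25 27 26
f 26 27 28
f 26 28 12
f 27 9 10
f 27 10 28
f 28 10 11
f 28 11 12
f 30 29 33
f 30 33 31
f 31 33 34
f 31 34 32
f 33 29 35
f 33 35 34
f 34 35 36
f 34 36 32
f 35 29 37
f 35 37 36
f 36 37 38
f 36 38 32
f 37 29 39
f 37 39 38
f 38 39 40
f 38 40 32
f 39 29 41
f 39 41 40
f 40 41 42
f 40 42 32
f 41 29 43
f 41 43 42
f 42 43 44
f 42 44 32
f 43 29 45
f 43 45 44
f 44 45 46
f 44 46 32
f 45 29 30
f 45 30 46
f 46 30 31
f 46 31 32



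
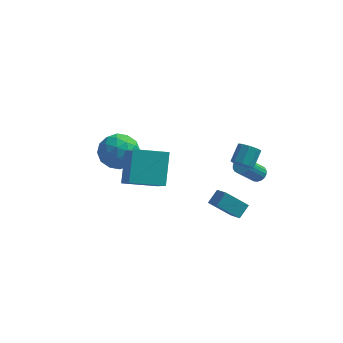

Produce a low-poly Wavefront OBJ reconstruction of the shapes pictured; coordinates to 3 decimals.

v 4.009 4.269 -4.362
v 4.423 3.923 -4.338
v 3.645 3.085 -3.013
v 3.231 3.431 -3.038
v 4.491 4.098 -4.188
v 3.713 3.26 -2.863
v 4.463 4.307 -4.072
v 3.685 3.469 -2.747
v 4.345 4.508 -4.014
v 3.567 3.67 -2.689
v 4.161 4.662 -4.025
v 3.383 3.824 -2.7
v 3.946 4.738 -4.102
v 3.168 3.9 -2.778
v 3.745 4.721 -4.231
v 2.967 3.883 -2.907
v 3.595 4.615 -4.387
v 2.817 3.777 -3.062
v 3.527 4.44 -4.537
v 2.749 3.602 -3.212
v 3.555 4.231 -4.653
v 2.777 3.393 -3.328
v 3.673 4.03 -4.711
v 2.895 3.192 -3.386
v 3.857 3.876 -4.7
v 3.079 3.038 -3.375
v 4.072 3.8 -4.622
v 3.294 2.962 -3.298
v 4.273 3.817 -4.493
v 3.495 2.979 -3.169
v 3.452 -1.973 -2.232
v 2.316 -2.091 -1.292
v 3.809 -1.337 -1.722
v 2.672 -1.455 -0.781
v 4.008 -2.745 -1.659
v 2.871 -2.863 -0.718
v 4.364 -2.109 -1.148
v 3.228 -2.227 -0.208
v -2.164 -1.713 -0.777
v -1.482 -3.055 0.571
v -2.228 -0.313 0.65
v -1.546 -1.655 1.997
v -0.414 -1.225 -1.177
v 0.268 -2.567 0.17
v -0.478 0.175 0.249
v 0.204 -1.167 1.597
v -2.65 2.715 -1.975
v -1.933 2.031 -1.338
v -4.127 1.609 -1.502
v -3.41 0.925 -0.865
v -3.649 2.022 -0.508
v -2.736 2.706 -0.801
v -3.324 0.934 -2.039
v -2.411 1.618 -2.332
v -2.35 0.931 -1.377
v -2.551 1.603 -0.431
v -3.509 2.037 -2.409
v -3.71 2.709 -1.463
v -2.162 2.47 -1.698
v -3.898 1.17 -1.142
v -4.038 1.814 -0.932
v -3.617 1.413 -0.558
v -2.633 2.867 -1.383
v -2.212 2.465 -1.008
v -3.221 2.459 -0.52
v -3.848 1.175 -1.832
v -3.427 0.773 -1.457
v -2.443 2.227 -2.282
v -2.022 1.826 -1.908
v -2.839 1.181 -2.32
v -1.986 1.422 -1.347
v -2.854 0.771 -1.068
v -2.804 0.777 -1.759
v -2.267 1.179 -1.931
v -2.104 1.817 -0.791
v -2.972 1.166 -0.512
v -3.112 1.811 -0.303
v -2.575 2.213 -0.475
v -2.349 1.17 -0.814
v -3.088 2.474 -2.328
v -3.956 1.823 -2.049
v -3.485 1.427 -2.365
v -2.948 1.829 -2.537
v -3.206 2.869 -1.772
v -4.074 2.218 -1.493
v -3.793 2.461 -0.909
v -3.256 2.863 -1.081
v -3.711 2.47 -2.026
v 3.427 2.134 -1.817
v 3.938 2.279 -2.174
v 4.205 3.15 -1.439
v 3.693 3.006 -1.083
v 3.59 2.503 -2.314
v 3.856 3.375 -1.58
v 3.165 2.555 -2.222
v 3.431 3.427 -1.488
v 2.863 2.41 -1.94
v 3.129 3.282 -1.206
v 2.825 2.136 -1.601
v 3.091 3.008 -0.867
v 3.068 1.861 -1.363
v 3.334 2.732 -0.629
v 3.48 1.714 -1.337
v 3.746 2.585 -0.603
v 3.866 1.763 -1.536
v 4.133 2.635 -0.802
v 4.048 1.986 -1.867
v 4.314 2.858 -1.132
f 2 1 5
f 2 5 3
f 3 5 6
f 3 6 4
f 5 1 7
f 5 7 6
f 6 7 8
f 6 8 4
f 7 1 9
f 7 9 8
f 8 9 10
f 8 10 4
f 9 1 11
f 9 11 10
f 10 11 12
f 10 12 4
f 11 1 13
f 11 13 12
f 12 13 14
f 12 14 4
f 13 1 15
f 13 15 14
f 14 15 16
f 14 16 4
f 15 1 17
f 15 17 16
f 16 17 18
f 16 18 4
f 17 1 19
f 17 19 18
f 18 19 20
f 18 20 4
f 19 1 21
f 19 21 20
f 20 21 22
f 20 22 4
f 21 1 23
f 21 23 22
f 22 23 24
f 22 24 4
f 23 1 25
f 23 25 24
f 24 25 26
f 24 26 4
f 25 1 27
f 25 27 26
f 26 27 28
f 26 28 4
f 27 1 29
f 27 29 28
f 28 29 30
f 28 30 4
f 29 1 2
f 29 2 30
f 30 2 3
f 30 3 4
f 32 34 31
f 35 32 31
f 31 34 33
f 33 35 31
f 32 38 34
f 36 32 35
f 36 38 32
f 34 38 33
f 37 35 33
f 33 38 37
f 37 36 35
f 38 36 37
f 40 42 39
f 43 40 39
f 39 42 41
f 41 43 39
f 40 46 42
f 44 40 43
f 44 46 40
f 42 46 41
f 45 43 41
f 41 46 45
f 45 44 43
f 46 44 45
f 47 84 63
f 84 58 87
f 63 87 52
f 84 87 63
f 47 63 59
f 63 52 64
f 59 64 48
f 63 64 59
f 47 59 68
f 59 48 69
f 68 69 54
f 59 69 68
f 47 68 80
f 68 54 83
f 80 83 57
f 68 83 80
f 47 80 84
f 80 57 88
f 84 88 58
f 80 88 84
f 48 64 75
f 64 52 78
f 75 78 56
f 64 78 75
f 52 87 65
f 87 58 86
f 65 86 51
f 87 86 65
f 58 88 85
f 88 57 81
f 85 81 49
f 88 81 85
f 57 83 82
f 83 54 70
f 82 70 53
f 83 70 82
f 54 69 74
f 69 48 71
f 74 71 55
f 69 71 74
f 50 76 62
f 76 56 77
f 62 77 51
f 76 77 62
f 50 62 60
f 62 51 61
f 60 61 49
f 62 61 60
f 50 60 67
f 60 49 66
f 67 66 53
f 60 66 67
f 50 67 72
f 67 53 73
f 72 73 55
f 67 73 72
f 50 72 76
f 72 55 79
f 76 79 56
f 72 79 76
f 51 77 65
f 77 56 78
f 65 78 52
f 77 78 65
f 49 61 85
f 61 51 86
f 85 86 58
f 61 86 85
f 53 66 82
f 66 49 81
f 82 81 57
f 66 81 82
f 55 73 74
f 73 53 70
f 74 70 54
f 73 70 74
f 56 79 75
f 79 55 71
f 75 71 48
f 79 71 75
f 90 89 93
f 90 93 91
f 91 93 94
f 91 94 92
f 93 89 95
f 93 95 94
f 94 95 96
f 94 96 92
f 95 89 97
f 95 97 96
f 96 97 98
f 96 98 92
f 97 89 99
f 97 99 98
f 98 99 100
f 98 100 92
f 99 89 101
f 99 101 100
f 100 101 102
f 100 102 92
f 101 89 103
f 101 103 102
f 102 103 104
f 102 104 92
f 103 89 105
f 103 105 104
f 104 105 106
f 104 106 92
f 105 89 107
f 105 107 106
f 106 107 108
f 106 108 92
f 107 89 90
f 107 90 108
f 108 90 91
f 108 91 92



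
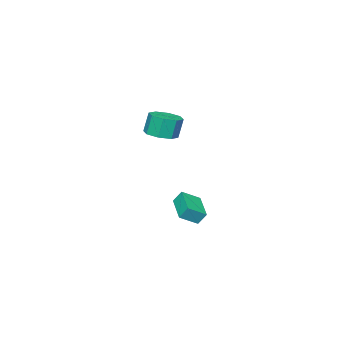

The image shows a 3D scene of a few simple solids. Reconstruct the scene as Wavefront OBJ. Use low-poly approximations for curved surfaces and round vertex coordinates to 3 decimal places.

v -0.227 -0.54 -3.807
v -0.464 -0.129 -3.09
v -1.138 0.009 -4.424
v -1.375 0.421 -3.707
v 0.955 0.919 -4.253
v 0.718 1.331 -3.536
v 0.044 1.469 -4.87
v -0.193 1.88 -4.153
v 2.818 1.277 2.533
v 3.591 1.78 2.653
v 3.315 1.906 3.907
v 2.542 1.403 3.787
v 3.027 2.182 2.488
v 2.751 2.308 3.742
v 2.341 2.054 2.35
v 2.065 2.18 3.604
v 1.934 1.471 2.319
v 1.658 1.597 3.573
v 2.045 0.774 2.413
v 1.769 0.9 3.667
v 2.609 0.372 2.578
v 2.333 0.498 3.832
v 3.295 0.5 2.716
v 3.019 0.626 3.97
v 3.702 1.083 2.747
v 3.426 1.209 4.001
f 2 4 1
f 5 2 1
f 1 4 3
f 3 5 1
f 2 8 4
f 6 2 5
f 6 8 2
f 4 8 3
f 7 5 3
f 3 8 7
f 7 6 5
f 8 6 7
f 10 9 13
f 10 13 11
f 11 13 14
f 11 14 12
f 13 9 15
f 13 15 14
f 14 15 16
f 14 16 12
f 15 9 17
f 15 17 16
f 16 17 18
f 16 18 12
f 17 9 19
f 17 19 18
f 18 19 20
f 18 20 12
f 19 9 21
f 19 21 20
f 20 21 22
f 20 22 12
f 21 9 23
f 21 23 22
f 22 23 24
f 22 24 12
f 23 9 25
f 23 25 24
f 24 25 26
f 24 26 12
f 25 9 10
f 25 10 26
f 26 10 11
f 26 11 12



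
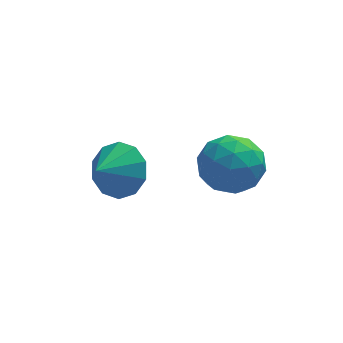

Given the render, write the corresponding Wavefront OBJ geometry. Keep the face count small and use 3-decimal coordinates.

v 1.195 1.863 -1.155
v 1.804 1.308 -1.059
v 0.585 1.297 -0.565
v 1.845 1.655 -0.684
v 1.638 2.082 -0.489
v 1.261 2.425 -0.549
v 0.859 2.553 -0.84
v 0.585 2.418 -1.252
v 0.544 2.07 -1.627
v 0.752 1.644 -1.822
v 1.128 1.3 -1.762
v 1.53 1.172 -1.471
v 2.931 -0.228 0.881
v 3.395 0.104 1.514
v 3.765 -1.324 0.846
v 4.229 -0.992 1.479
v 3.437 -1.268 1.63
v 2.922 -0.59 1.652
v 4.238 -0.63 0.708
v 3.723 0.048 0.73
v 4.202 -0.144 1.407
v 3.708 -0.538 1.977
v 3.452 -0.682 0.383
v 2.958 -1.076 0.953
v 3.09 0.035 1.201
v 4.07 -1.255 1.159
v 3.605 -1.417 1.248
v 3.878 -1.221 1.62
v 2.812 -0.374 1.282
v 3.084 -0.179 1.654
v 3.109 -0.985 1.722
v 4.076 -1.041 0.706
v 4.348 -0.846 1.078
v 3.282 0.001 0.74
v 3.555 0.197 1.112
v 4.051 -0.235 0.638
v 3.837 0.084 1.509
v 4.327 -0.561 1.489
v 4.333 -0.348 1.036
v 4.03 0.051 1.049
v 3.546 -0.148 1.844
v 4.036 -0.793 1.824
v 3.571 -0.955 1.913
v 3.268 -0.556 1.926
v 4.021 -0.294 1.782
v 3.124 -0.427 0.536
v 3.614 -1.072 0.516
v 3.892 -0.664 0.434
v 3.589 -0.265 0.447
v 2.833 -0.659 0.871
v 3.323 -1.304 0.851
v 3.13 -1.271 1.311
v 2.827 -0.872 1.324
v 3.139 -0.926 0.578
f 2 1 4
f 2 4 3
f 4 1 5
f 4 5 3
f 5 1 6
f 5 6 3
f 6 1 7
f 6 7 3
f 7 1 8
f 7 8 3
f 8 1 9
f 8 9 3
f 9 1 10
f 9 10 3
f 10 1 11
f 10 11 3
f 11 1 12
f 11 12 3
f 12 1 2
f 12 2 3
f 13 50 29
f 50 24 53
f 29 53 18
f 50 53 29
f 13 29 25
f 29 18 30
f 25 30 14
f 29 30 25
f 13 25 34
f 25 14 35
f 34 35 20
f 25 35 34
f 13 34 46
f 34 20 49
f 46 49 23
f 34 49 46
f 13 46 50
f 46 23 54
f 50 54 24
f 46 54 50
f 14 30 41
f 30 18 44
f 41 44 22
f 30 44 41
f 18 53 31
f 53 24 52
f 31 52 17
f 53 52 31
f 24 54 51
f 54 23 47
f 51 47 15
f 54 47 51
f 23 49 48
f 49 20 36
f 48 36 19
f 49 36 48
f 20 35 40
f 35 14 37
f 40 37 21
f 35 37 40
f 16 42 28
f 42 22 43
f 28 43 17
f 42 43 28
f 16 28 26
f 28 17 27
f 26 27 15
f 28 27 26
f 16 26 33
f 26 15 32
f 33 32 19
f 26 32 33
f 16 33 38
f 33 19 39
f 38 39 21
f 33 39 38
f 16 38 42
f 38 21 45
f 42 45 22
f 38 45 42
f 17 43 31
f 43 22 44
f 31 44 18
f 43 44 31
f 15 27 51
f 27 17 52
f 51 52 24
f 27 52 51
f 19 32 48
f 32 15 47
f 48 47 23
f 32 47 48
f 21 39 40
f 39 19 36
f 40 36 20
f 39 36 40
f 22 45 41
f 45 21 37
f 41 37 14
f 45 37 41



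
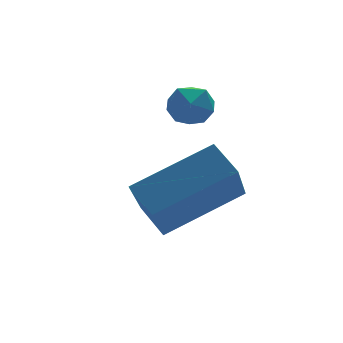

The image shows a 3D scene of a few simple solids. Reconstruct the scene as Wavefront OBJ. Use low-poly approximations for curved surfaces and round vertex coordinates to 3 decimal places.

v 1.437 -1.072 3.327
v 1.735 -0.826 2.815
v 2.345 -1.134 3.825
v 2.643 -0.888 3.313
v 2.25 -0.521 3.662
v 1.689 -0.482 3.354
v 2.391 -1.478 3.286
v 1.83 -1.439 2.978
v 2.324 -1.077 2.789
v 2.237 -0.486 3.021
v 1.843 -1.474 3.619
v 1.756 -0.883 3.851
v 1.873 -4.085 2.758
v 1.629 -3.348 3.27
v -0.011 -4.063 1.83
v -0.255 -3.326 2.342
v 2.555 -2.914 1.398
v 2.311 -2.177 1.91
v 0.671 -2.892 0.47
v 0.427 -2.155 0.982
f 1 12 6
f 1 6 2
f 1 2 8
f 1 8 11
f 1 11 12
f 2 6 10
f 6 12 5
f 12 11 3
f 11 8 7
f 8 2 9
f 4 10 5
f 4 5 3
f 4 3 7
f 4 7 9
f 4 9 10
f 5 10 6
f 3 5 12
f 7 3 11
f 9 7 8
f 10 9 2
f 14 16 13
f 17 14 13
f 13 16 15
f 15 17 13
f 14 20 16
f 18 14 17
f 18 20 14
f 16 20 15
f 19 17 15
f 15 20 19
f 19 18 17
f 20 18 19



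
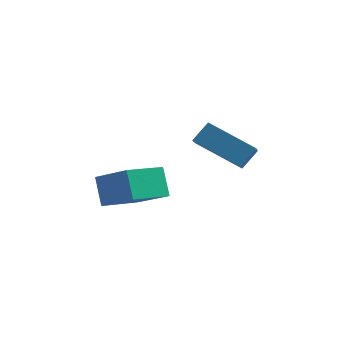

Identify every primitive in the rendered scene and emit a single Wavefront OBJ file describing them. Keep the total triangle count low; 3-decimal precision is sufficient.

v 1.544 3.734 2.73
v 2.04 2.379 3.53
v 1.903 4.291 3.452
v 2.399 2.936 4.252
v 3.341 3.824 1.768
v 3.837 2.469 2.568
v 3.7 4.381 2.49
v 4.196 3.026 3.29
v -1.791 2.316 0.932
v -0.247 1.783 1.842
v -1.073 3.805 0.584
v 0.471 3.273 1.494
v -1.291 1.807 -0.214
v 0.253 1.275 0.696
v -0.573 3.297 -0.562
v 0.971 2.764 0.348
f 2 4 1
f 5 2 1
f 1 4 3
f 3 5 1
f 2 8 4
f 6 2 5
f 6 8 2
f 4 8 3
f 7 5 3
f 3 8 7
f 7 6 5
f 8 6 7
f 10 12 9
f 13 10 9
f 9 12 11
f 11 13 9
f 10 16 12
f 14 10 13
f 14 16 10
f 12 16 11
f 15 13 11
f 11 16 15
f 15 14 13
f 16 14 15



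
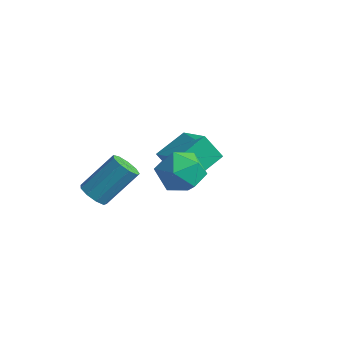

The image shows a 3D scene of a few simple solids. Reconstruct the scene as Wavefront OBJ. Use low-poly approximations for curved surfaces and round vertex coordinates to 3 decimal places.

v -0.162 -4.403 -3.199
v 0.514 -4.501 -3.396
v 1.117 -3.195 -1.978
v 0.442 -3.097 -1.781
v 0.318 -4.135 -3.649
v 0.921 -2.83 -2.231
v -0.102 -3.895 -3.692
v 0.501 -2.589 -2.273
v -0.55 -3.892 -3.504
v 0.053 -2.587 -2.085
v -0.816 -4.128 -3.174
v -0.213 -2.823 -1.755
v -0.776 -4.493 -2.855
v -0.173 -3.188 -1.436
v -0.448 -4.815 -2.698
v 0.155 -3.51 -1.279
v 0.013 -4.945 -2.775
v 0.616 -3.639 -1.356
v 0.393 -4.82 -3.051
v 0.996 -3.515 -1.632
v -0.706 -0.09 -3.384
v 0.918 -0.599 -2.539
v -0.535 1.457 -2.779
v 1.089 0.948 -1.934
v -0.009 0.272 -4.506
v 1.615 -0.237 -3.661
v 0.162 1.819 -3.901
v 1.786 1.31 -3.056
v 2.939 -2.198 -1.291
v 4.012 -2.256 -0.958
v 2.608 -3.804 -0.502
v 3.681 -3.862 -0.169
v 2.991 -3.101 0.289
v 3.195 -2.108 -0.199
v 3.425 -3.952 -1.261
v 3.629 -2.959 -1.749
v 4.312 -3.34 -0.94
v 4.044 -2.814 0.018
v 2.576 -3.246 -1.478
v 2.308 -2.72 -0.52
f 2 1 5
f 2 5 3
f 3 5 6
f 3 6 4
f 5 1 7
f 5 7 6
f 6 7 8
f 6 8 4
f 7 1 9
f 7 9 8
f 8 9 10
f 8 10 4
f 9 1 11
f 9 11 10
f 10 11 12
f 10 12 4
f 11 1 13
f 11 13 12
f 12 13 14
f 12 14 4
f 13 1 15
f 13 15 14
f 14 15 16
f 14 16 4
f 15 1 17
f 15 17 16
f 16 17 18
f 16 18 4
f 17 1 19
f 17 19 18
f 18 19 20
f 18 20 4
f 19 1 2
f 19 2 20
f 20 2 3
f 20 3 4
f 22 24 21
f 25 22 21
f 21 24 23
f 23 25 21
f 22 28 24
f 26 22 25
f 26 28 22
f 24 28 23
f 27 25 23
f 23 28 27
f 27 26 25
f 28 26 27
f 29 40 34
f 29 34 30
f 29 30 36
f 29 36 39
f 29 39 40
f 30 34 38
f 34 40 33
f 40 39 31
f 39 36 35
f 36 30 37
f 32 38 33
f 32 33 31
f 32 31 35
f 32 35 37
f 32 37 38
f 33 38 34
f 31 33 40
f 35 31 39
f 37 35 36
f 38 37 30



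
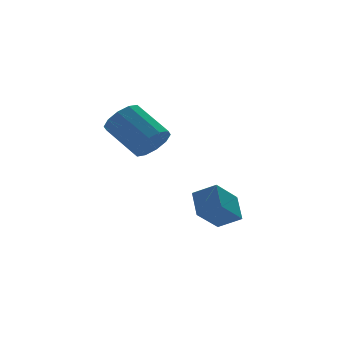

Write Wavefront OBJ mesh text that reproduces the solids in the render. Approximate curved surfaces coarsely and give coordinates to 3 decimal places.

v -2.619 -1.293 2.665
v -2.102 -0.7 2.08
v -2.684 0.945 3.23
v -3.201 0.353 3.815
v -2.663 -0.742 1.855
v -3.245 0.903 3.005
v -3.207 -0.994 1.94
v -3.789 0.651 3.09
v -3.526 -1.36 2.302
v -4.109 0.285 3.452
v -3.499 -1.7 2.802
v -4.082 -0.055 3.952
v -3.136 -1.885 3.25
v -3.718 -0.24 4.4
v -2.575 -1.843 3.475
v -3.157 -0.198 4.625
v -2.031 -1.591 3.39
v -2.613 0.054 4.54
v -1.711 -1.225 3.028
v -2.294 0.42 4.178
v -1.738 -0.885 2.528
v -2.321 0.76 3.678
v 0.198 -1.979 -2.54
v -1.112 -2.4 -1.412
v 0.593 -0.917 -1.685
v -0.717 -1.338 -0.556
v 0.957 -2.742 -1.944
v -0.353 -3.163 -0.815
v 1.352 -1.68 -1.088
v 0.042 -2.101 0.04
f 2 1 5
f 2 5 3
f 3 5 6
f 3 6 4
f 5 1 7
f 5 7 6
f 6 7 8
f 6 8 4
f 7 1 9
f 7 9 8
f 8 9 10
f 8 10 4
f 9 1 11
f 9 11 10
f 10 11 12
f 10 12 4
f 11 1 13
f 11 13 12
f 12 13 14
f 12 14 4
f 13 1 15
f 13 15 14
f 14 15 16
f 14 16 4
f 15 1 17
f 15 17 16
f 16 17 18
f 16 18 4
f 17 1 19
f 17 19 18
f 18 19 20
f 18 20 4
f 19 1 21
f 19 21 20
f 20 21 22
f 20 22 4
f 21 1 2
f 21 2 22
f 22 2 3
f 22 3 4
f 24 26 23
f 27 24 23
f 23 26 25
f 25 27 23
f 24 30 26
f 28 24 27
f 28 30 24
f 26 30 25
f 29 27 25
f 25 30 29
f 29 28 27
f 30 28 29



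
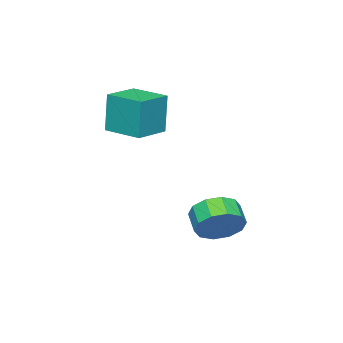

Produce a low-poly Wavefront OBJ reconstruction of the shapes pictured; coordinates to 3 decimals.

v -0.03 2.828 -3.4
v 0.713 2.061 -3.562
v 0.093 1.346 -3.023
v -0.65 2.112 -2.86
v 0.857 2.37 -2.988
v 0.237 1.654 -2.448
v 0.662 2.853 -2.571
v 0.042 2.137 -2.031
v 0.203 3.327 -2.471
v -0.417 2.611 -1.931
v -0.345 3.61 -2.725
v -0.965 2.895 -2.185
v -0.773 3.594 -3.237
v -1.393 2.879 -2.698
v -0.917 3.286 -3.812
v -1.537 2.57 -3.272
v -0.722 2.803 -4.229
v -1.342 2.087 -3.689
v -0.263 2.329 -4.329
v -0.883 1.613 -3.789
v 0.285 2.045 -4.075
v -0.335 1.33 -3.535
v -2.134 -3.101 0.396
v -2.26 -3.074 2.392
v -2.002 -1.266 0.38
v -2.129 -1.239 2.376
v -0.451 -3.221 0.504
v -0.578 -3.194 2.5
v -0.32 -1.386 0.488
v -0.446 -1.359 2.484
f 2 1 5
f 2 5 3
f 3 5 6
f 3 6 4
f 5 1 7
f 5 7 6
f 6 7 8
f 6 8 4
f 7 1 9
f 7 9 8
f 8 9 10
f 8 10 4
f 9 1 11
f 9 11 10
f 10 11 12
f 10 12 4
f 11 1 13
f 11 13 12
f 12 13 14
f 12 14 4
f 13 1 15
f 13 15 14
f 14 15 16
f 14 16 4
f 15 1 17
f 15 17 16
f 16 17 18
f 16 18 4
f 17 1 19
f 17 19 18
f 18 19 20
f 18 20 4
f 19 1 21
f 19 21 20
f 20 21 22
f 20 22 4
f 21 1 2
f 21 2 22
f 22 2 3
f 22 3 4
f 24 26 23
f 27 24 23
f 23 26 25
f 25 27 23
f 24 30 26
f 28 24 27
f 28 30 24
f 26 30 25
f 29 27 25
f 25 30 29
f 29 28 27
f 30 28 29



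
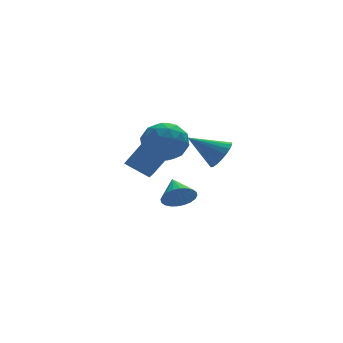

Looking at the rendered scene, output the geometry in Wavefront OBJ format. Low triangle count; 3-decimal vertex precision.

v -0.537 0.304 0.403
v 0.231 -0.093 -0.501
v -2.111 -0.507 -0.579
v -1.343 -0.904 -1.483
v -1.289 -1.421 -0.345
v -0.316 -0.92 0.262
v -1.564 0.32 -1.342
v -0.591 0.821 -0.735
v -0.403 -0.083 -1.58
v -0.233 -1.158 -0.964
v -1.647 0.558 -0.116
v -1.477 -0.517 0.5
v -0.015 0.177 0.037
v -1.865 -0.777 -1.117
v -1.833 -1.081 -0.448
v -1.382 -1.314 -0.98
v -0.336 -0.309 0.486
v 0.115 -0.542 -0.046
v -0.778 -1.323 0.046
v -1.995 -0.058 -1.034
v -1.544 -0.291 -1.566
v -0.498 0.714 -0.1
v -0.047 0.481 -0.632
v -1.102 0.723 -1.126
v 0.064 -0.05 -1.128
v -0.861 -0.527 -1.705
v -0.991 0.192 -1.622
v -0.42 0.487 -1.266
v 0.164 -0.683 -0.766
v -0.761 -1.159 -1.344
v -0.729 -1.463 -0.675
v -0.158 -1.169 -0.318
v -0.209 -0.677 -1.4
v -1.119 0.559 0.264
v -2.044 0.083 -0.314
v -1.722 0.569 -0.762
v -1.151 0.863 -0.405
v -1.019 -0.073 0.625
v -1.944 -0.55 0.048
v -1.46 -1.087 0.186
v -0.889 -0.792 0.542
v -1.671 0.077 0.32
v -2.345 1.802 -2.719
v -1.211 1.705 -1.086
v -1.818 2.859 -3.022
v -0.684 2.762 -1.389
v -1.296 1.058 -3.491
v -0.162 0.961 -1.858
v -0.769 2.115 -3.794
v 0.365 2.018 -2.161
v 0.509 -4.286 0.072
v 1.064 -3.858 0.587
v -0.929 -3.694 1.128
v 0.975 -3.594 0.318
v 0.794 -3.467 0
v 0.556 -3.503 -0.303
v 0.309 -3.693 -0.533
v 0.102 -4.001 -0.642
v -0.025 -4.366 -0.61
v -0.046 -4.714 -0.444
v 0.043 -4.978 -0.175
v 0.224 -5.105 0.143
v 0.462 -5.07 0.447
v 0.709 -4.879 0.676
v 0.916 -4.571 0.786
v 1.043 -4.207 0.754
v -0.383 -0.782 -4.172
v -0.091 -1.195 -3.416
v -0.317 0.482 -3.508
v 0.216 -1.125 -3.58
v 0.432 -1.003 -3.834
v 0.524 -0.847 -4.14
v 0.477 -0.682 -4.45
v 0.3 -0.531 -4.718
v 0.018 -0.419 -4.904
v -0.324 -0.362 -4.977
v -0.676 -0.369 -4.929
v -0.983 -0.439 -4.765
v -1.199 -0.561 -4.511
v -1.291 -0.717 -4.205
v -1.244 -0.883 -3.895
v -1.067 -1.033 -3.626
v -0.785 -1.145 -3.441
v -0.443 -1.202 -3.367
f 1 38 17
f 38 12 41
f 17 41 6
f 38 41 17
f 1 17 13
f 17 6 18
f 13 18 2
f 17 18 13
f 1 13 22
f 13 2 23
f 22 23 8
f 13 23 22
f 1 22 34
f 22 8 37
f 34 37 11
f 22 37 34
f 1 34 38
f 34 11 42
f 38 42 12
f 34 42 38
f 2 18 29
f 18 6 32
f 29 32 10
f 18 32 29
f 6 41 19
f 41 12 40
f 19 40 5
f 41 40 19
f 12 42 39
f 42 11 35
f 39 35 3
f 42 35 39
f 11 37 36
f 37 8 24
f 36 24 7
f 37 24 36
f 8 23 28
f 23 2 25
f 28 25 9
f 23 25 28
f 4 30 16
f 30 10 31
f 16 31 5
f 30 31 16
f 4 16 14
f 16 5 15
f 14 15 3
f 16 15 14
f 4 14 21
f 14 3 20
f 21 20 7
f 14 20 21
f 4 21 26
f 21 7 27
f 26 27 9
f 21 27 26
f 4 26 30
f 26 9 33
f 30 33 10
f 26 33 30
f 5 31 19
f 31 10 32
f 19 32 6
f 31 32 19
f 3 15 39
f 15 5 40
f 39 40 12
f 15 40 39
f 7 20 36
f 20 3 35
f 36 35 11
f 20 35 36
f 9 27 28
f 27 7 24
f 28 24 8
f 27 24 28
f 10 33 29
f 33 9 25
f 29 25 2
f 33 25 29
f 44 46 43
f 47 44 43
f 43 46 45
f 45 47 43
f 44 50 46
f 48 44 47
f 48 50 44
f 46 50 45
f 49 47 45
f 45 50 49
f 49 48 47
f 50 48 49
f 52 51 54
f 52 54 53
f 54 51 55
f 54 55 53
f 55 51 56
f 55 56 53
f 56 51 57
f 56 57 53
f 57 51 58
f 57 58 53
f 58 51 59
f 58 59 53
f 59 51 60
f 59 60 53
f 60 51 61
f 60 61 53
f 61 51 62
f 61 62 53
f 62 51 63
f 62 63 53
f 63 51 64
f 63 64 53
f 64 51 65
f 64 65 53
f 65 51 66
f 65 66 53
f 66 51 52
f 66 52 53
f 68 67 70
f 68 70 69
f 70 67 71
f 70 71 69
f 71 67 72
f 71 72 69
f 72 67 73
f 72 73 69
f 73 67 74
f 73 74 69
f 74 67 75
f 74 75 69
f 75 67 76
f 75 76 69
f 76 67 77
f 76 77 69
f 77 67 78
f 77 78 69
f 78 67 79
f 78 79 69
f 79 67 80
f 79 80 69
f 80 67 81
f 80 81 69
f 81 67 82
f 81 82 69
f 82 67 83
f 82 83 69
f 83 67 84
f 83 84 69
f 84 67 68
f 84 68 69



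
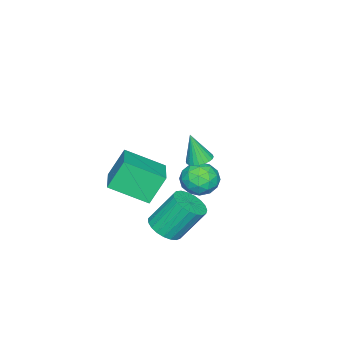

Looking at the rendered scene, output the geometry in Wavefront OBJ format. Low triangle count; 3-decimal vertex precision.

v 2.876 0.484 -3.883
v 3.449 -0.074 -3.353
v 2.837 0.959 -1.606
v 2.264 1.516 -2.137
v 3.692 0.228 -3.446
v 3.079 1.261 -1.699
v 3.794 0.575 -3.616
v 3.181 1.608 -1.869
v 3.737 0.906 -3.832
v 3.124 1.939 -2.085
v 3.531 1.164 -4.056
v 2.918 2.197 -2.309
v 3.212 1.304 -4.251
v 2.599 2.337 -2.504
v 2.835 1.303 -4.382
v 2.222 2.336 -2.635
v 2.465 1.159 -4.427
v 1.852 2.192 -2.68
v 2.166 0.899 -4.378
v 1.554 1.932 -2.631
v 1.99 0.567 -4.244
v 1.378 1.6 -2.497
v 1.968 0.221 -4.047
v 1.355 1.254 -2.3
v 2.102 -0.08 -3.822
v 1.489 0.952 -2.075
v 2.37 -0.284 -3.607
v 1.757 0.749 -1.86
v 2.726 -0.355 -3.441
v 2.113 0.678 -1.694
v 3.108 -0.281 -3.351
v 2.495 0.752 -1.604
v 3.409 2.61 1.93
v 3.895 2.205 1.783
v 3.491 2.15 3.47
v 4.023 2.416 1.839
v 4.057 2.658 1.909
v 3.992 2.892 1.983
v 3.839 3.083 2.048
v 3.62 3.202 2.095
v 3.369 3.231 2.117
v 3.124 3.166 2.111
v 2.923 3.015 2.077
v 2.795 2.804 2.02
v 2.761 2.562 1.95
v 2.826 2.328 1.877
v 2.979 2.137 1.811
v 3.198 2.018 1.764
v 3.449 1.989 1.742
v 3.694 2.054 1.749
v 2.889 -2.582 -1.138
v 2.172 -2.085 0.344
v 2.125 -0.776 -2.114
v 1.408 -0.279 -0.631
v 4.652 -1.561 -0.629
v 3.935 -1.064 0.854
v 3.888 0.245 -1.604
v 3.171 0.742 -0.122
v -1.11 1.337 -2.597
v -0.499 1 -1.811
v -0.881 -0.14 -3.409
v -0.27 -0.477 -2.623
v -1.302 -0.348 -2.468
v -1.443 0.565 -1.966
v 0.063 0.295 -3.254
v -0.078 1.208 -2.752
v 0.227 0.356 -2.217
v -0.617 -0.042 -1.731
v -0.763 0.902 -3.489
v -1.607 0.504 -3.003
v -0.825 1.298 -2.132
v -0.555 -0.438 -3.088
v -1.162 -0.362 -2.996
v -0.802 -0.561 -2.534
v -1.38 1.042 -2.224
v -1.02 0.844 -1.762
v -1.492 0.052 -2.148
v -0.36 0.016 -3.458
v -0 -0.182 -2.996
v -0.578 1.421 -2.686
v -0.218 1.222 -2.224
v 0.112 0.808 -3.072
v -0.039 0.721 -1.909
v 0.096 -0.147 -2.387
v 0.291 0.307 -2.758
v 0.208 0.844 -2.463
v -0.534 0.488 -1.624
v -0.4 -0.381 -2.101
v -1.006 -0.305 -2.01
v -1.09 0.232 -1.715
v -0.108 0.109 -1.863
v -0.98 1.241 -3.119
v -0.846 0.372 -3.596
v -0.29 0.628 -3.505
v -0.374 1.165 -3.21
v -1.476 1.007 -2.833
v -1.341 0.139 -3.311
v -1.588 0.016 -2.757
v -1.671 0.553 -2.462
v -1.272 0.751 -3.357
f 2 1 5
f 2 5 3
f 3 5 6
f 3 6 4
f 5 1 7
f 5 7 6
f 6 7 8
f 6 8 4
f 7 1 9
f 7 9 8
f 8 9 10
f 8 10 4
f 9 1 11
f 9 11 10
f 10 11 12
f 10 12 4
f 11 1 13
f 11 13 12
f 12 13 14
f 12 14 4
f 13 1 15
f 13 15 14
f 14 15 16
f 14 16 4
f 15 1 17
f 15 17 16
f 16 17 18
f 16 18 4
f 17 1 19
f 17 19 18
f 18 19 20
f 18 20 4
f 19 1 21
f 19 21 20
f 20 21 22
f 20 22 4
f 21 1 23
f 21 23 22
f 22 23 24
f 22 24 4
f 23 1 25
f 23 25 24
f 24 25 26
f 24 26 4
f 25 1 27
f 25 27 26
f 26 27 28
f 26 28 4
f 27 1 29
f 27 29 28
f 28 29 30
f 28 30 4
f 29 1 31
f 29 31 30
f 30 31 32
f 30 32 4
f 31 1 2
f 31 2 32
f 32 2 3
f 32 3 4
f 34 33 36
f 34 36 35
f 36 33 37
f 36 37 35
f 37 33 38
f 37 38 35
f 38 33 39
f 38 39 35
f 39 33 40
f 39 40 35
f 40 33 41
f 40 41 35
f 41 33 42
f 41 42 35
f 42 33 43
f 42 43 35
f 43 33 44
f 43 44 35
f 44 33 45
f 44 45 35
f 45 33 46
f 45 46 35
f 46 33 47
f 46 47 35
f 47 33 48
f 47 48 35
f 48 33 49
f 48 49 35
f 49 33 50
f 49 50 35
f 50 33 34
f 50 34 35
f 52 54 51
f 55 52 51
f 51 54 53
f 53 55 51
f 52 58 54
f 56 52 55
f 56 58 52
f 54 58 53
f 57 55 53
f 53 58 57
f 57 56 55
f 58 56 57
f 59 96 75
f 96 70 99
f 75 99 64
f 96 99 75
f 59 75 71
f 75 64 76
f 71 76 60
f 75 76 71
f 59 71 80
f 71 60 81
f 80 81 66
f 71 81 80
f 59 80 92
f 80 66 95
f 92 95 69
f 80 95 92
f 59 92 96
f 92 69 100
f 96 100 70
f 92 100 96
f 60 76 87
f 76 64 90
f 87 90 68
f 76 90 87
f 64 99 77
f 99 70 98
f 77 98 63
f 99 98 77
f 70 100 97
f 100 69 93
f 97 93 61
f 100 93 97
f 69 95 94
f 95 66 82
f 94 82 65
f 95 82 94
f 66 81 86
f 81 60 83
f 86 83 67
f 81 83 86
f 62 88 74
f 88 68 89
f 74 89 63
f 88 89 74
f 62 74 72
f 74 63 73
f 72 73 61
f 74 73 72
f 62 72 79
f 72 61 78
f 79 78 65
f 72 78 79
f 62 79 84
f 79 65 85
f 84 85 67
f 79 85 84
f 62 84 88
f 84 67 91
f 88 91 68
f 84 91 88
f 63 89 77
f 89 68 90
f 77 90 64
f 89 90 77
f 61 73 97
f 73 63 98
f 97 98 70
f 73 98 97
f 65 78 94
f 78 61 93
f 94 93 69
f 78 93 94
f 67 85 86
f 85 65 82
f 86 82 66
f 85 82 86
f 68 91 87
f 91 67 83
f 87 83 60
f 91 83 87



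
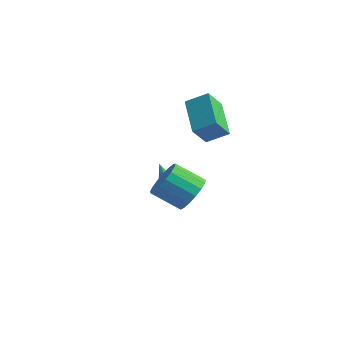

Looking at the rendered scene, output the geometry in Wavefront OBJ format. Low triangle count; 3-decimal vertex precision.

v -1.802 3.243 2.558
v -1.905 2.37 3.609
v -0.906 3.868 3.166
v -1.009 2.994 4.216
v -0.291 1.966 1.644
v -0.394 1.092 2.694
v 0.605 2.59 2.251
v 0.502 1.717 3.302
v 1.472 -1.123 0.249
v 1.976 -0.9 1.083
v 0.772 -1.553 1.985
v 0.268 -1.777 1.151
v 1.707 -0.512 1.005
v 0.503 -1.166 1.907
v 1.384 -0.264 0.753
v 0.18 -0.918 1.655
v 1.081 -0.213 0.386
v -0.123 -0.867 1.288
v 0.868 -0.371 -0.012
v -0.336 -1.024 0.89
v 0.793 -0.7 -0.351
v -0.411 -1.354 0.551
v 0.874 -1.127 -0.552
v -0.33 -1.781 0.35
v 1.092 -1.553 -0.57
v -0.112 -2.206 0.332
v 1.397 -1.88 -0.4
v 0.193 -2.534 0.502
v 1.719 -2.034 -0.081
v 0.515 -2.688 0.821
v 1.985 -1.98 0.313
v 0.781 -2.633 1.215
v 2.133 -1.729 0.693
v 0.929 -2.382 1.595
v 2.13 -1.339 0.971
v 0.926 -1.992 1.873
v -3.236 2.886 -3.232
v -2.667 2.916 -2.94
v -4.024 2.994 -1.708
v -2.805 3.319 -3.04
v -3.145 3.52 -3.23
v -3.527 3.424 -3.421
v -3.773 3.076 -3.524
v -3.767 2.64 -3.49
v -3.513 2.318 -3.336
v -3.128 2.263 -3.133
v -2.795 2.499 -2.977
f 2 4 1
f 5 2 1
f 1 4 3
f 3 5 1
f 2 8 4
f 6 2 5
f 6 8 2
f 4 8 3
f 7 5 3
f 3 8 7
f 7 6 5
f 8 6 7
f 10 9 13
f 10 13 11
f 11 13 14
f 11 14 12
f 13 9 15
f 13 15 14
f 14 15 16
f 14 16 12
f 15 9 17
f 15 17 16
f 16 17 18
f 16 18 12
f 17 9 19
f 17 19 18
f 18 19 20
f 18 20 12
f 19 9 21
f 19 21 20
f 20 21 22
f 20 22 12
f 21 9 23
f 21 23 22
f 22 23 24
f 22 24 12
f 23 9 25
f 23 25 24
f 24 25 26
f 24 26 12
f 25 9 27
f 25 27 26
f 26 27 28
f 26 28 12
f 27 9 29
f 27 29 28
f 28 29 30
f 28 30 12
f 29 9 31
f 29 31 30
f 30 31 32
f 30 32 12
f 31 9 33
f 31 33 32
f 32 33 34
f 32 34 12
f 33 9 35
f 33 35 34
f 34 35 36
f 34 36 12
f 35 9 10
f 35 10 36
f 36 10 11
f 36 11 12
f 38 37 40
f 38 40 39
f 40 37 41
f 40 41 39
f 41 37 42
f 41 42 39
f 42 37 43
f 42 43 39
f 43 37 44
f 43 44 39
f 44 37 45
f 44 45 39
f 45 37 46
f 45 46 39
f 46 37 47
f 46 47 39
f 47 37 38
f 47 38 39



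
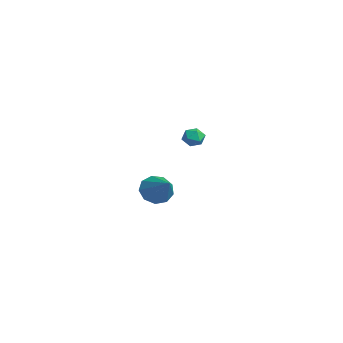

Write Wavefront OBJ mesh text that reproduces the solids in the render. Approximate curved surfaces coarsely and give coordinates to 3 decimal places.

v 2.833 -2.218 -0.13
v 3.351 -2.462 -0.925
v 4.607 -2.102 0.99
v 3.285 -1.796 -0.89
v 3.008 -1.327 -0.499
v 2.649 -1.275 0.065
v 2.376 -1.665 0.538
v 2.317 -2.313 0.698
v 2.5 -2.917 0.471
v 2.839 -3.194 -0.037
v 3.175 -3.014 -0.588
v -4.113 2.511 1.47
v -3.597 2.854 1.071
v -4.043 1.566 0.749
v -3.527 1.909 0.35
v -3.375 1.684 1.035
v -3.418 2.268 1.48
v -4.222 2.152 0.34
v -4.265 2.736 0.785
v -3.665 2.631 0.373
v -3.141 2.343 0.802
v -4.499 2.077 1.018
v -3.975 1.789 1.447
f 2 1 4
f 2 4 3
f 4 1 5
f 4 5 3
f 5 1 6
f 5 6 3
f 6 1 7
f 6 7 3
f 7 1 8
f 7 8 3
f 8 1 9
f 8 9 3
f 9 1 10
f 9 10 3
f 10 1 11
f 10 11 3
f 11 1 2
f 11 2 3
f 12 23 17
f 12 17 13
f 12 13 19
f 12 19 22
f 12 22 23
f 13 17 21
f 17 23 16
f 23 22 14
f 22 19 18
f 19 13 20
f 15 21 16
f 15 16 14
f 15 14 18
f 15 18 20
f 15 20 21
f 16 21 17
f 14 16 23
f 18 14 22
f 20 18 19
f 21 20 13



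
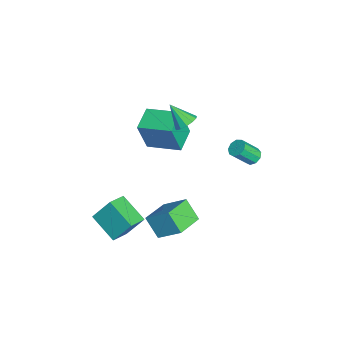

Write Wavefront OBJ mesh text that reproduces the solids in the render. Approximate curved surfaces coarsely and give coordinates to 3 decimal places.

v 2.124 -2.289 -2.761
v 2.778 -1.045 -1.573
v 0.712 -1.277 -3.042
v 1.366 -0.034 -1.854
v 2.834 -1.606 -3.866
v 3.488 -0.363 -2.678
v 1.422 -0.595 -4.147
v 2.076 0.649 -2.959
v 0.492 3.61 1.146
v 0.864 3.996 1.368
v 1.159 3.077 2.476
v 0.788 2.69 2.254
v 0.5 4.057 1.515
v 0.796 3.137 2.623
v 0.133 3.909 1.49
v 0.429 2.989 2.598
v -0.066 3.621 1.304
v 0.23 2.701 2.412
v -0.004 3.327 1.044
v 0.292 2.408 2.152
v 0.29 3.166 0.832
v 0.586 2.247 1.94
v 0.679 3.213 0.767
v 0.974 2.293 1.875
v 0.98 3.445 0.879
v 1.276 2.525 1.987
v 1.053 3.754 1.116
v 1.349 2.835 2.224
v 1.139 -4.48 -3.067
v 1.175 -3.488 -1.687
v 2.405 -3.334 -3.923
v 2.441 -2.343 -2.542
v 2.119 -5.197 -2.578
v 2.155 -4.206 -1.197
v 3.385 -4.052 -3.433
v 3.421 -3.06 -2.053
v -3.465 -1.635 -0.08
v -3.222 -2.17 1.926
v -2.682 0.259 0.331
v -2.439 -0.277 2.336
v -2.021 -2.163 -0.396
v -1.778 -2.699 1.609
v -1.238 -0.27 0.014
v -0.995 -0.805 2.02
v -1.207 0.008 2.553
v -0.79 0.338 3.053
v -1.813 -0.888 3.647
v -1.14 0.552 3.035
v -1.512 0.594 2.863
v -1.786 0.45 2.593
v -1.877 0.166 2.31
v -1.754 -0.169 2.104
v -1.458 -0.447 2.04
v -1.082 -0.58 2.139
v -0.745 -0.527 2.37
v -0.555 -0.304 2.658
v -0.572 0.019 2.913
f 2 4 1
f 5 2 1
f 1 4 3
f 3 5 1
f 2 8 4
f 6 2 5
f 6 8 2
f 4 8 3
f 7 5 3
f 3 8 7
f 7 6 5
f 8 6 7
f 10 9 13
f 10 13 11
f 11 13 14
f 11 14 12
f 13 9 15
f 13 15 14
f 14 15 16
f 14 16 12
f 15 9 17
f 15 17 16
f 16 17 18
f 16 18 12
f 17 9 19
f 17 19 18
f 18 19 20
f 18 20 12
f 19 9 21
f 19 21 20
f 20 21 22
f 20 22 12
f 21 9 23
f 21 23 22
f 22 23 24
f 22 24 12
f 23 9 25
f 23 25 24
f 24 25 26
f 24 26 12
f 25 9 27
f 25 27 26
f 26 27 28
f 26 28 12
f 27 9 10
f 27 10 28
f 28 10 11
f 28 11 12
f 30 32 29
f 33 30 29
f 29 32 31
f 31 33 29
f 30 36 32
f 34 30 33
f 34 36 30
f 32 36 31
f 35 33 31
f 31 36 35
f 35 34 33
f 36 34 35
f 38 40 37
f 41 38 37
f 37 40 39
f 39 41 37
f 38 44 40
f 42 38 41
f 42 44 38
f 40 44 39
f 43 41 39
f 39 44 43
f 43 42 41
f 44 42 43
f 46 45 48
f 46 48 47
f 48 45 49
f 48 49 47
f 49 45 50
f 49 50 47
f 50 45 51
f 50 51 47
f 51 45 52
f 51 52 47
f 52 45 53
f 52 53 47
f 53 45 54
f 53 54 47
f 54 45 55
f 54 55 47
f 55 45 56
f 55 56 47
f 56 45 57
f 56 57 47
f 57 45 46
f 57 46 47



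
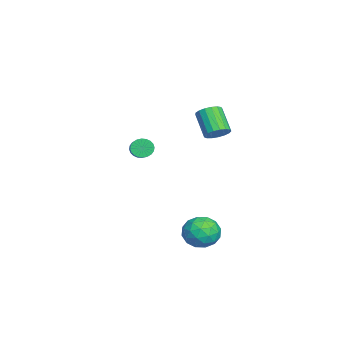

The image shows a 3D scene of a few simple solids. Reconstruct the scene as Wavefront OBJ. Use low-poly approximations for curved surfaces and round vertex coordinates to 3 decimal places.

v -0.534 4.258 2.753
v -0.163 4.771 3.305
v -1.355 4.176 4.659
v -1.726 3.662 4.107
v -0.456 4.996 3.146
v -1.648 4.401 4.5
v -0.767 5.052 2.897
v -1.959 4.456 4.251
v -1.024 4.926 2.615
v -2.216 4.33 3.969
v -1.169 4.647 2.365
v -2.361 4.051 3.719
v -1.169 4.279 2.203
v -2.361 3.683 3.558
v -1.023 3.906 2.168
v -2.215 3.31 3.522
v -0.765 3.613 2.266
v -1.957 3.018 3.621
v -0.454 3.469 2.476
v -1.646 2.873 3.831
v -0.162 3.505 2.749
v -1.354 2.909 4.104
v 0.046 3.713 3.024
v -1.146 3.118 4.378
v 0.12 4.047 3.236
v -1.072 3.451 4.59
v 0.045 4.428 3.337
v -1.147 3.833 4.692
v -4.831 -0.676 -0.536
v -4.502 -0.886 -1.165
v -2.8 -0.653 -0.353
v -3.129 -0.444 0.276
v -4.523 -0.601 -1.204
v -2.821 -0.368 -0.393
v -4.59 -0.327 -1.142
v -2.888 -0.094 -0.33
v -4.694 -0.106 -0.987
v -2.992 0.126 -0.176
v -4.818 0.028 -0.764
v -3.116 0.26 0.048
v -4.945 0.054 -0.506
v -3.243 0.287 0.306
v -5.055 -0.03 -0.252
v -3.352 0.202 0.559
v -5.13 -0.213 -0.042
v -3.428 0.019 0.77
v -5.16 -0.467 0.093
v -3.458 -0.234 0.905
v -5.139 -0.752 0.133
v -3.437 -0.519 0.944
v -5.072 -1.026 0.07
v -3.37 -0.793 0.882
v -4.968 -1.246 -0.084
v -3.266 -1.014 0.727
v -4.844 -1.38 -0.308
v -3.142 -1.148 0.504
v -4.717 -1.407 -0.566
v -3.015 -1.174 0.246
v -4.608 -1.322 -0.819
v -2.905 -1.09 -0.008
v -4.532 -1.139 -1.03
v -2.83 -0.907 -0.218
v 2.797 4.137 -3.927
v 3.876 4.657 -3.693
v 3.444 2.443 -3.147
v 4.523 2.963 -2.913
v 3.532 3.309 -2.293
v 3.132 4.356 -2.774
v 4.188 2.744 -4.066
v 3.788 3.791 -4.547
v 4.735 3.796 -3.779
v 4.329 4.145 -2.683
v 2.991 2.955 -4.157
v 2.585 3.304 -3.061
v 3.28 4.546 -3.878
v 4.04 2.554 -2.962
v 3.458 2.758 -2.597
v 4.092 3.063 -2.46
v 2.842 4.369 -3.338
v 3.476 4.674 -3.201
v 3.274 3.882 -2.378
v 3.844 2.426 -3.639
v 4.478 2.731 -3.502
v 3.228 4.037 -4.38
v 3.862 4.342 -4.243
v 4.046 3.218 -4.462
v 4.419 4.345 -3.791
v 4.799 3.349 -3.333
v 4.603 3.221 -4.01
v 4.368 3.836 -4.294
v 4.18 4.55 -3.147
v 4.561 3.555 -2.689
v 3.978 3.758 -2.324
v 3.743 4.373 -2.607
v 4.686 4.044 -3.198
v 2.759 3.545 -4.151
v 3.14 2.55 -3.693
v 3.577 2.727 -4.233
v 3.342 3.342 -4.516
v 2.521 3.751 -3.507
v 2.901 2.755 -3.049
v 2.952 3.264 -2.546
v 2.717 3.879 -2.83
v 2.634 3.056 -3.642
f 2 1 5
f 2 5 3
f 3 5 6
f 3 6 4
f 5 1 7
f 5 7 6
f 6 7 8
f 6 8 4
f 7 1 9
f 7 9 8
f 8 9 10
f 8 10 4
f 9 1 11
f 9 11 10
f 10 11 12
f 10 12 4
f 11 1 13
f 11 13 12
f 12 13 14
f 12 14 4
f 13 1 15
f 13 15 14
f 14 15 16
f 14 16 4
f 15 1 17
f 15 17 16
f 16 17 18
f 16 18 4
f 17 1 19
f 17 19 18
f 18 19 20
f 18 20 4
f 19 1 21
f 19 21 20
f 20 21 22
f 20 22 4
f 21 1 23
f 21 23 22
f 22 23 24
f 22 24 4
f 23 1 25
f 23 25 24
f 24 25 26
f 24 26 4
f 25 1 27
f 25 27 26
f 26 27 28
f 26 28 4
f 27 1 2
f 27 2 28
f 28 2 3
f 28 3 4
f 30 29 33
f 30 33 31
f 31 33 34
f 31 34 32
f 33 29 35
f 33 35 34
f 34 35 36
f 34 36 32
f 35 29 37
f 35 37 36
f 36 37 38
f 36 38 32
f 37 29 39
f 37 39 38
f 38 39 40
f 38 40 32
f 39 29 41
f 39 41 40
f 40 41 42
f 40 42 32
f 41 29 43
f 41 43 42
f 42 43 44
f 42 44 32
f 43 29 45
f 43 45 44
f 44 45 46
f 44 46 32
f 45 29 47
f 45 47 46
f 46 47 48
f 46 48 32
f 47 29 49
f 47 49 48
f 48 49 50
f 48 50 32
f 49 29 51
f 49 51 50
f 50 51 52
f 50 52 32
f 51 29 53
f 51 53 52
f 52 53 54
f 52 54 32
f 53 29 55
f 53 55 54
f 54 55 56
f 54 56 32
f 55 29 57
f 55 57 56
f 56 57 58
f 56 58 32
f 57 29 59
f 57 59 58
f 58 59 60
f 58 60 32
f 59 29 61
f 59 61 60
f 60 61 62
f 60 62 32
f 61 29 30
f 61 30 62
f 62 30 31
f 62 31 32
f 63 100 79
f 100 74 103
f 79 103 68
f 100 103 79
f 63 79 75
f 79 68 80
f 75 80 64
f 79 80 75
f 63 75 84
f 75 64 85
f 84 85 70
f 75 85 84
f 63 84 96
f 84 70 99
f 96 99 73
f 84 99 96
f 63 96 100
f 96 73 104
f 100 104 74
f 96 104 100
f 64 80 91
f 80 68 94
f 91 94 72
f 80 94 91
f 68 103 81
f 103 74 102
f 81 102 67
f 103 102 81
f 74 104 101
f 104 73 97
f 101 97 65
f 104 97 101
f 73 99 98
f 99 70 86
f 98 86 69
f 99 86 98
f 70 85 90
f 85 64 87
f 90 87 71
f 85 87 90
f 66 92 78
f 92 72 93
f 78 93 67
f 92 93 78
f 66 78 76
f 78 67 77
f 76 77 65
f 78 77 76
f 66 76 83
f 76 65 82
f 83 82 69
f 76 82 83
f 66 83 88
f 83 69 89
f 88 89 71
f 83 89 88
f 66 88 92
f 88 71 95
f 92 95 72
f 88 95 92
f 67 93 81
f 93 72 94
f 81 94 68
f 93 94 81
f 65 77 101
f 77 67 102
f 101 102 74
f 77 102 101
f 69 82 98
f 82 65 97
f 98 97 73
f 82 97 98
f 71 89 90
f 89 69 86
f 90 86 70
f 89 86 90
f 72 95 91
f 95 71 87
f 91 87 64
f 95 87 91

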